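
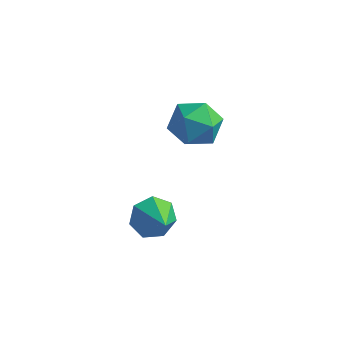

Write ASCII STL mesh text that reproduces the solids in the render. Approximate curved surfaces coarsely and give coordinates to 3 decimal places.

solid 
facet normal 0.316 0.906 -0.280
outer loop
vertex -3.28 3.184 -2.723
vertex -3.68 3.633 -1.722
vertex -2.586 3.232 -1.786
endloop
endfacet
facet normal 0.728 0.397 -0.559
outer loop
vertex -3.28 3.184 -2.723
vertex -2.586 3.232 -1.786
vertex -2.588 2.281 -2.463
endloop
endfacet
facet normal 0.312 -0.035 -0.950
outer loop
vertex -3.28 3.184 -2.723
vertex -2.588 2.281 -2.463
vertex -3.685 2.093 -2.816
endloop
endfacet
facet normal -0.357 0.210 -0.910
outer loop
vertex -3.28 3.184 -2.723
vertex -3.685 2.093 -2.816
vertex -4.359 2.929 -2.359
endloop
endfacet
facet normal -0.355 0.792 -0.497
outer loop
vertex -3.28 3.184 -2.723
vertex -4.359 2.929 -2.359
vertex -3.68 3.633 -1.722
endloop
endfacet
facet normal 1.000 0.014 -0.022
outer loop
vertex -2.588 2.281 -2.463
vertex -2.586 3.232 -1.786
vertex -2.561 2.171 -1.301
endloop
endfacet
facet normal 0.333 0.839 0.430
outer loop
vertex -2.586 3.232 -1.786
vertex -3.68 3.633 -1.722
vertex -3.235 3.007 -0.844
endloop
endfacet
facet normal -0.752 0.654 0.079
outer loop
vertex -3.68 3.633 -1.722
vertex -4.359 2.929 -2.359
vertex -4.332 2.819 -1.197
endloop
endfacet
facet normal -0.755 -0.287 -0.589
outer loop
vertex -4.359 2.929 -2.359
vertex -3.685 2.093 -2.816
vertex -4.334 1.868 -1.874
endloop
endfacet
facet normal 0.327 -0.683 -0.653
outer loop
vertex -3.685 2.093 -2.816
vertex -2.588 2.281 -2.463
vertex -3.24 1.467 -1.938
endloop
endfacet
facet normal 0.357 -0.210 0.910
outer loop
vertex -3.64 1.916 -0.937
vertex -2.561 2.171 -1.301
vertex -3.235 3.007 -0.844
endloop
endfacet
facet normal -0.312 0.035 0.950
outer loop
vertex -3.64 1.916 -0.937
vertex -3.235 3.007 -0.844
vertex -4.332 2.819 -1.197
endloop
endfacet
facet normal -0.728 -0.397 0.559
outer loop
vertex -3.64 1.916 -0.937
vertex -4.332 2.819 -1.197
vertex -4.334 1.868 -1.874
endloop
endfacet
facet normal -0.316 -0.906 0.280
outer loop
vertex -3.64 1.916 -0.937
vertex -4.334 1.868 -1.874
vertex -3.24 1.467 -1.938
endloop
endfacet
facet normal 0.355 -0.792 0.497
outer loop
vertex -3.64 1.916 -0.937
vertex -3.24 1.467 -1.938
vertex -2.561 2.171 -1.301
endloop
endfacet
facet normal 0.755 0.287 0.589
outer loop
vertex -3.235 3.007 -0.844
vertex -2.561 2.171 -1.301
vertex -2.586 3.232 -1.786
endloop
endfacet
facet normal -0.327 0.683 0.653
outer loop
vertex -4.332 2.819 -1.197
vertex -3.235 3.007 -0.844
vertex -3.68 3.633 -1.722
endloop
endfacet
facet normal -1.000 -0.014 0.022
outer loop
vertex -4.334 1.868 -1.874
vertex -4.332 2.819 -1.197
vertex -4.359 2.929 -2.359
endloop
endfacet
facet normal -0.333 -0.839 -0.430
outer loop
vertex -3.24 1.467 -1.938
vertex -4.334 1.868 -1.874
vertex -3.685 2.093 -2.816
endloop
endfacet
facet normal 0.752 -0.654 -0.079
outer loop
vertex -2.561 2.171 -1.301
vertex -3.24 1.467 -1.938
vertex -2.588 2.281 -2.463
endloop
endfacet
facet normal -0.597 0.576 -0.558
outer loop
vertex -2.686 -1.905 -4.306
vertex -3.211 -1.726 -3.559
vertex -2.469 -1.26 -3.872
endloop
endfacet
facet normal 0.946 -0.114 -0.303
outer loop
vertex -2.686 -1.905 -4.306
vertex -2.469 -1.26 -3.872
vertex -2.249 -2.654 -2.661
endloop
endfacet
facet normal -0.597 0.576 -0.558
outer loop
vertex -2.469 -1.26 -3.872
vertex -3.211 -1.726 -3.559
vertex -2.811 -0.966 -3.203
endloop
endfacet
facet normal 0.880 0.383 0.281
outer loop
vertex -2.469 -1.26 -3.872
vertex -2.811 -0.966 -3.203
vertex -2.249 -2.654 -2.661
endloop
endfacet
facet normal -0.597 0.576 -0.558
outer loop
vertex -2.811 -0.966 -3.203
vertex -3.211 -1.726 -3.559
vertex -3.454 -1.244 -2.802
endloop
endfacet
facet normal 0.359 0.392 0.847
outer loop
vertex -2.811 -0.966 -3.203
vertex -3.454 -1.244 -2.802
vertex -2.249 -2.654 -2.661
endloop
endfacet
facet normal -0.597 0.576 -0.558
outer loop
vertex -3.454 -1.244 -2.802
vertex -3.211 -1.726 -3.559
vertex -3.914 -1.885 -2.971
endloop
endfacet
facet normal -0.224 -0.095 0.970
outer loop
vertex -3.454 -1.244 -2.802
vertex -3.914 -1.885 -2.971
vertex -2.249 -2.654 -2.661
endloop
endfacet
facet normal -0.597 0.575 -0.559
outer loop
vertex -3.914 -1.885 -2.971
vertex -3.211 -1.726 -3.559
vertex -3.844 -2.407 -3.583
endloop
endfacet
facet normal -0.432 -0.710 0.556
outer loop
vertex -3.914 -1.885 -2.971
vertex -3.844 -2.407 -3.583
vertex -2.249 -2.654 -2.661
endloop
endfacet
facet normal -0.598 0.576 -0.558
outer loop
vertex -3.844 -2.407 -3.583
vertex -3.211 -1.726 -3.559
vertex -3.298 -2.415 -4.177
endloop
endfacet
facet normal -0.105 -0.991 -0.083
outer loop
vertex -3.844 -2.407 -3.583
vertex -3.298 -2.415 -4.177
vertex -2.249 -2.654 -2.661
endloop
endfacet
facet normal -0.598 0.576 -0.558
outer loop
vertex -3.298 -2.415 -4.177
vertex -3.211 -1.726 -3.559
vertex -2.686 -1.905 -4.306
endloop
endfacet
facet normal 0.507 -0.726 -0.465
outer loop
vertex -3.298 -2.415 -4.177
vertex -2.686 -1.905 -4.306
vertex -2.249 -2.654 -2.661
endloop
endfacet

endsolid


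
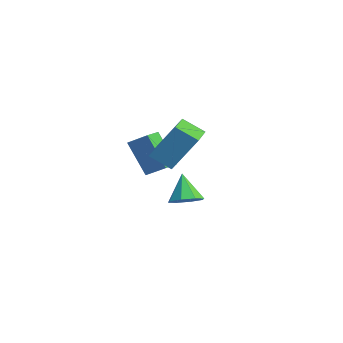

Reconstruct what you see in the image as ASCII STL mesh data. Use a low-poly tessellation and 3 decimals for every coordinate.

solid 
facet normal -0.553 -0.195 0.810
outer loop
vertex -2.526 -2.553 2.624
vertex -3.119 -1.724 2.419
vertex -3.267 -3.249 1.95
endloop
endfacet
facet normal 0.570 -0.798 0.196
outer loop
vertex -2.101 -2.836 0.241
vertex -2.526 -2.553 2.624
vertex -3.267 -3.249 1.95
endloop
endfacet
facet normal -0.553 -0.195 0.810
outer loop
vertex -3.267 -3.249 1.95
vertex -3.119 -1.724 2.419
vertex -3.86 -2.42 1.745
endloop
endfacet
facet normal -0.607 -0.571 -0.552
outer loop
vertex -3.86 -2.42 1.745
vertex -2.101 -2.836 0.241
vertex -3.267 -3.249 1.95
endloop
endfacet
facet normal 0.607 0.571 0.552
outer loop
vertex -2.526 -2.553 2.624
vertex -1.953 -1.311 0.71
vertex -3.119 -1.724 2.419
endloop
endfacet
facet normal 0.570 -0.798 0.196
outer loop
vertex -1.36 -2.14 0.915
vertex -2.526 -2.553 2.624
vertex -2.101 -2.836 0.241
endloop
endfacet
facet normal 0.607 0.571 0.552
outer loop
vertex -1.36 -2.14 0.915
vertex -1.953 -1.311 0.71
vertex -2.526 -2.553 2.624
endloop
endfacet
facet normal -0.570 0.798 -0.196
outer loop
vertex -3.119 -1.724 2.419
vertex -1.953 -1.311 0.71
vertex -3.86 -2.42 1.745
endloop
endfacet
facet normal -0.607 -0.571 -0.552
outer loop
vertex -2.694 -2.007 0.036
vertex -2.101 -2.836 0.241
vertex -3.86 -2.42 1.745
endloop
endfacet
facet normal -0.570 0.798 -0.196
outer loop
vertex -3.86 -2.42 1.745
vertex -1.953 -1.311 0.71
vertex -2.694 -2.007 0.036
endloop
endfacet
facet normal 0.553 0.195 -0.810
outer loop
vertex -2.694 -2.007 0.036
vertex -1.36 -2.14 0.915
vertex -2.101 -2.836 0.241
endloop
endfacet
facet normal 0.553 0.195 -0.810
outer loop
vertex -1.953 -1.311 0.71
vertex -1.36 -2.14 0.915
vertex -2.694 -2.007 0.036
endloop
endfacet
facet normal -0.560 -0.635 0.533
outer loop
vertex 1.68 -3.083 5.081
vertex 0.525 -2.186 4.937
vertex 1.104 -4.12 3.24
endloop
endfacet
facet normal 0.786 -0.611 0.098
outer loop
vertex 1.815 -3.314 2.563
vertex 1.68 -3.083 5.081
vertex 1.104 -4.12 3.24
endloop
endfacet
facet normal -0.560 -0.635 0.533
outer loop
vertex 1.104 -4.12 3.24
vertex 0.525 -2.186 4.937
vertex -0.051 -3.223 3.096
endloop
endfacet
facet normal -0.263 -0.474 -0.840
outer loop
vertex -0.051 -3.223 3.096
vertex 1.815 -3.314 2.563
vertex 1.104 -4.12 3.24
endloop
endfacet
facet normal 0.263 0.474 0.840
outer loop
vertex 1.68 -3.083 5.081
vertex 1.236 -1.38 4.26
vertex 0.525 -2.186 4.937
endloop
endfacet
facet normal 0.786 -0.611 0.098
outer loop
vertex 2.391 -2.277 4.404
vertex 1.68 -3.083 5.081
vertex 1.815 -3.314 2.563
endloop
endfacet
facet normal 0.263 0.474 0.840
outer loop
vertex 2.391 -2.277 4.404
vertex 1.236 -1.38 4.26
vertex 1.68 -3.083 5.081
endloop
endfacet
facet normal -0.786 0.611 -0.098
outer loop
vertex 0.525 -2.186 4.937
vertex 1.236 -1.38 4.26
vertex -0.051 -3.223 3.096
endloop
endfacet
facet normal -0.263 -0.474 -0.840
outer loop
vertex 0.66 -2.417 2.419
vertex 1.815 -3.314 2.563
vertex -0.051 -3.223 3.096
endloop
endfacet
facet normal -0.786 0.611 -0.098
outer loop
vertex -0.051 -3.223 3.096
vertex 1.236 -1.38 4.26
vertex 0.66 -2.417 2.419
endloop
endfacet
facet normal 0.560 0.635 -0.533
outer loop
vertex 0.66 -2.417 2.419
vertex 2.391 -2.277 4.404
vertex 1.815 -3.314 2.563
endloop
endfacet
facet normal 0.560 0.635 -0.533
outer loop
vertex 1.236 -1.38 4.26
vertex 2.391 -2.277 4.404
vertex 0.66 -2.417 2.419
endloop
endfacet
facet normal 0.553 -0.132 -0.823
outer loop
vertex -1.89 -1.11 -1.7
vertex -2.45 -0.579 -2.162
vertex -1.702 -0.448 -1.68
endloop
endfacet
facet normal 0.455 -0.156 0.877
outer loop
vertex -1.89 -1.11 -1.7
vertex -1.702 -0.448 -1.68
vertex -3.37 -0.361 -0.798
endloop
endfacet
facet normal 0.553 -0.131 -0.823
outer loop
vertex -1.702 -0.448 -1.68
vertex -2.45 -0.579 -2.162
vertex -1.953 0.138 -1.942
endloop
endfacet
facet normal 0.422 0.514 0.747
outer loop
vertex -1.702 -0.448 -1.68
vertex -1.953 0.138 -1.942
vertex -3.37 -0.361 -0.798
endloop
endfacet
facet normal 0.554 -0.132 -0.822
outer loop
vertex -1.953 0.138 -1.942
vertex -2.45 -0.579 -2.162
vertex -2.495 0.303 -2.334
endloop
endfacet
facet normal -0.005 0.919 0.394
outer loop
vertex -1.953 0.138 -1.942
vertex -2.495 0.303 -2.334
vertex -3.37 -0.361 -0.798
endloop
endfacet
facet normal 0.554 -0.132 -0.822
outer loop
vertex -2.495 0.303 -2.334
vertex -2.45 -0.579 -2.162
vertex -3.011 -0.049 -2.625
endloop
endfacet
facet normal -0.574 0.819 0.027
outer loop
vertex -2.495 0.303 -2.334
vertex -3.011 -0.049 -2.625
vertex -3.37 -0.361 -0.798
endloop
endfacet
facet normal 0.554 -0.132 -0.822
outer loop
vertex -3.011 -0.049 -2.625
vertex -2.45 -0.579 -2.162
vertex -3.198 -0.711 -2.645
endloop
endfacet
facet normal -0.952 0.273 -0.140
outer loop
vertex -3.011 -0.049 -2.625
vertex -3.198 -0.711 -2.645
vertex -3.37 -0.361 -0.798
endloop
endfacet
facet normal 0.554 -0.132 -0.822
outer loop
vertex -3.198 -0.711 -2.645
vertex -2.45 -0.579 -2.162
vertex -2.948 -1.297 -2.382
endloop
endfacet
facet normal -0.918 -0.396 -0.010
outer loop
vertex -3.198 -0.711 -2.645
vertex -2.948 -1.297 -2.382
vertex -3.37 -0.361 -0.798
endloop
endfacet
facet normal 0.553 -0.132 -0.823
outer loop
vertex -2.948 -1.297 -2.382
vertex -2.45 -0.579 -2.162
vertex -2.406 -1.462 -1.991
endloop
endfacet
facet normal -0.491 -0.801 0.343
outer loop
vertex -2.948 -1.297 -2.382
vertex -2.406 -1.462 -1.991
vertex -3.37 -0.361 -0.798
endloop
endfacet
facet normal 0.554 -0.132 -0.822
outer loop
vertex -2.406 -1.462 -1.991
vertex -2.45 -0.579 -2.162
vertex -1.89 -1.11 -1.7
endloop
endfacet
facet normal 0.078 -0.701 0.709
outer loop
vertex -2.406 -1.462 -1.991
vertex -1.89 -1.11 -1.7
vertex -3.37 -0.361 -0.798
endloop
endfacet

endsolid


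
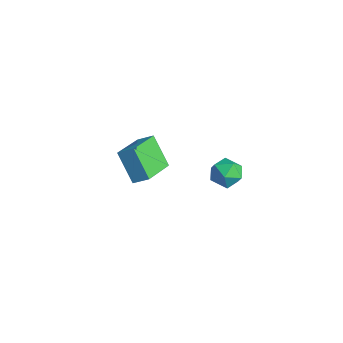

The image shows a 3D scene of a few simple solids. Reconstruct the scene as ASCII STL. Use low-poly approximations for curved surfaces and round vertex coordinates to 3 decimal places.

solid 
facet normal -0.614 -0.115 0.781
outer loop
vertex -1.842 -4.282 -1.604
vertex -3.027 -2.57 -2.284
vertex -2.417 -4.895 -2.146
endloop
endfacet
facet normal 0.541 -0.782 0.311
outer loop
vertex -1.213 -4.67 -3.676
vertex -1.842 -4.282 -1.604
vertex -2.417 -4.895 -2.146
endloop
endfacet
facet normal -0.614 -0.115 0.781
outer loop
vertex -2.417 -4.895 -2.146
vertex -3.027 -2.57 -2.284
vertex -3.602 -3.183 -2.826
endloop
endfacet
facet normal -0.575 -0.613 -0.542
outer loop
vertex -3.602 -3.183 -2.826
vertex -1.213 -4.67 -3.676
vertex -2.417 -4.895 -2.146
endloop
endfacet
facet normal 0.575 0.613 0.542
outer loop
vertex -1.842 -4.282 -1.604
vertex -1.823 -2.345 -3.814
vertex -3.027 -2.57 -2.284
endloop
endfacet
facet normal 0.541 -0.782 0.311
outer loop
vertex -0.638 -4.057 -3.134
vertex -1.842 -4.282 -1.604
vertex -1.213 -4.67 -3.676
endloop
endfacet
facet normal 0.575 0.613 0.542
outer loop
vertex -0.638 -4.057 -3.134
vertex -1.823 -2.345 -3.814
vertex -1.842 -4.282 -1.604
endloop
endfacet
facet normal -0.541 0.782 -0.311
outer loop
vertex -3.027 -2.57 -2.284
vertex -1.823 -2.345 -3.814
vertex -3.602 -3.183 -2.826
endloop
endfacet
facet normal -0.575 -0.613 -0.542
outer loop
vertex -2.398 -2.958 -4.356
vertex -1.213 -4.67 -3.676
vertex -3.602 -3.183 -2.826
endloop
endfacet
facet normal -0.541 0.782 -0.311
outer loop
vertex -3.602 -3.183 -2.826
vertex -1.823 -2.345 -3.814
vertex -2.398 -2.958 -4.356
endloop
endfacet
facet normal 0.614 0.115 -0.781
outer loop
vertex -2.398 -2.958 -4.356
vertex -0.638 -4.057 -3.134
vertex -1.213 -4.67 -3.676
endloop
endfacet
facet normal 0.614 0.115 -0.781
outer loop
vertex -1.823 -2.345 -3.814
vertex -0.638 -4.057 -3.134
vertex -2.398 -2.958 -4.356
endloop
endfacet
facet normal -0.183 0.873 -0.452
outer loop
vertex 3.994 -1.743 -0.354
vertex 3.126 -1.797 -0.107
vertex 3.726 -1.391 0.434
endloop
endfacet
facet normal 0.489 0.846 -0.212
outer loop
vertex 3.994 -1.743 -0.354
vertex 3.726 -1.391 0.434
vertex 4.502 -1.851 0.386
endloop
endfacet
facet normal 0.809 0.285 -0.514
outer loop
vertex 3.994 -1.743 -0.354
vertex 4.502 -1.851 0.386
vertex 4.382 -2.542 -0.186
endloop
endfacet
facet normal 0.335 -0.035 -0.942
outer loop
vertex 3.994 -1.743 -0.354
vertex 4.382 -2.542 -0.186
vertex 3.531 -2.508 -0.49
endloop
endfacet
facet normal -0.277 0.328 -0.903
outer loop
vertex 3.994 -1.743 -0.354
vertex 3.531 -2.508 -0.49
vertex 3.126 -1.797 -0.107
endloop
endfacet
facet normal 0.466 0.735 0.492
outer loop
vertex 4.502 -1.851 0.386
vertex 3.726 -1.391 0.434
vertex 3.949 -1.972 1.09
endloop
endfacet
facet normal -0.620 0.778 0.103
outer loop
vertex 3.726 -1.391 0.434
vertex 3.126 -1.797 -0.107
vertex 3.098 -1.938 0.786
endloop
endfacet
facet normal -0.773 -0.104 -0.625
outer loop
vertex 3.126 -1.797 -0.107
vertex 3.531 -2.508 -0.49
vertex 2.978 -2.629 0.214
endloop
endfacet
facet normal 0.218 -0.693 -0.688
outer loop
vertex 3.531 -2.508 -0.49
vertex 4.382 -2.542 -0.186
vertex 3.754 -3.089 0.166
endloop
endfacet
facet normal 0.985 -0.174 0.003
outer loop
vertex 4.382 -2.542 -0.186
vertex 4.502 -1.851 0.386
vertex 4.354 -2.683 0.707
endloop
endfacet
facet normal -0.335 0.035 0.942
outer loop
vertex 3.486 -2.737 0.954
vertex 3.949 -1.972 1.09
vertex 3.098 -1.938 0.786
endloop
endfacet
facet normal -0.809 -0.285 0.514
outer loop
vertex 3.486 -2.737 0.954
vertex 3.098 -1.938 0.786
vertex 2.978 -2.629 0.214
endloop
endfacet
facet normal -0.489 -0.846 0.212
outer loop
vertex 3.486 -2.737 0.954
vertex 2.978 -2.629 0.214
vertex 3.754 -3.089 0.166
endloop
endfacet
facet normal 0.183 -0.873 0.452
outer loop
vertex 3.486 -2.737 0.954
vertex 3.754 -3.089 0.166
vertex 4.354 -2.683 0.707
endloop
endfacet
facet normal 0.277 -0.328 0.903
outer loop
vertex 3.486 -2.737 0.954
vertex 4.354 -2.683 0.707
vertex 3.949 -1.972 1.09
endloop
endfacet
facet normal -0.218 0.693 0.688
outer loop
vertex 3.098 -1.938 0.786
vertex 3.949 -1.972 1.09
vertex 3.726 -1.391 0.434
endloop
endfacet
facet normal -0.985 0.174 -0.003
outer loop
vertex 2.978 -2.629 0.214
vertex 3.098 -1.938 0.786
vertex 3.126 -1.797 -0.107
endloop
endfacet
facet normal -0.466 -0.735 -0.492
outer loop
vertex 3.754 -3.089 0.166
vertex 2.978 -2.629 0.214
vertex 3.531 -2.508 -0.49
endloop
endfacet
facet normal 0.620 -0.778 -0.103
outer loop
vertex 4.354 -2.683 0.707
vertex 3.754 -3.089 0.166
vertex 4.382 -2.542 -0.186
endloop
endfacet
facet normal 0.773 0.104 0.625
outer loop
vertex 3.949 -1.972 1.09
vertex 4.354 -2.683 0.707
vertex 4.502 -1.851 0.386
endloop
endfacet

endsolid


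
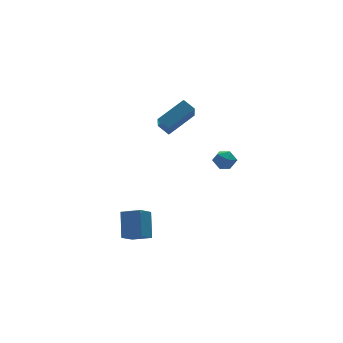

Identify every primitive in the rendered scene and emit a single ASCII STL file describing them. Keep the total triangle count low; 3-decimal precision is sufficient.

solid 
facet normal -0.465 -0.885 -0.028
outer loop
vertex 2.792 -1.912 -1.125
vertex 3.426 -2.235 -1.439
vertex 3.342 -2.215 -0.666
endloop
endfacet
facet normal -0.702 -0.490 0.517
outer loop
vertex 2.792 -1.912 -1.125
vertex 3.342 -2.215 -0.666
vertex 3.008 -1.538 -0.477
endloop
endfacet
facet normal -0.961 0.120 0.251
outer loop
vertex 2.792 -1.912 -1.125
vertex 3.008 -1.538 -0.477
vertex 2.886 -1.139 -1.134
endloop
endfacet
facet normal -0.883 0.102 -0.458
outer loop
vertex 2.792 -1.912 -1.125
vertex 2.886 -1.139 -1.134
vertex 3.144 -1.57 -1.728
endloop
endfacet
facet normal -0.577 -0.519 -0.631
outer loop
vertex 2.792 -1.912 -1.125
vertex 3.144 -1.57 -1.728
vertex 3.426 -2.235 -1.439
endloop
endfacet
facet normal -0.143 -0.331 0.933
outer loop
vertex 3.008 -1.538 -0.477
vertex 3.342 -2.215 -0.666
vertex 3.776 -1.63 -0.392
endloop
endfacet
facet normal 0.239 -0.970 0.051
outer loop
vertex 3.342 -2.215 -0.666
vertex 3.426 -2.235 -1.439
vertex 4.034 -2.061 -0.986
endloop
endfacet
facet normal 0.057 -0.377 -0.924
outer loop
vertex 3.426 -2.235 -1.439
vertex 3.144 -1.57 -1.728
vertex 3.912 -1.662 -1.643
endloop
endfacet
facet normal -0.438 0.627 -0.645
outer loop
vertex 3.144 -1.57 -1.728
vertex 2.886 -1.139 -1.134
vertex 3.578 -0.985 -1.454
endloop
endfacet
facet normal -0.563 0.656 0.503
outer loop
vertex 2.886 -1.139 -1.134
vertex 3.008 -1.538 -0.477
vertex 3.494 -0.965 -0.681
endloop
endfacet
facet normal 0.883 -0.102 0.458
outer loop
vertex 4.128 -1.288 -0.995
vertex 3.776 -1.63 -0.392
vertex 4.034 -2.061 -0.986
endloop
endfacet
facet normal 0.961 -0.120 -0.251
outer loop
vertex 4.128 -1.288 -0.995
vertex 4.034 -2.061 -0.986
vertex 3.912 -1.662 -1.643
endloop
endfacet
facet normal 0.702 0.490 -0.517
outer loop
vertex 4.128 -1.288 -0.995
vertex 3.912 -1.662 -1.643
vertex 3.578 -0.985 -1.454
endloop
endfacet
facet normal 0.465 0.885 0.028
outer loop
vertex 4.128 -1.288 -0.995
vertex 3.578 -0.985 -1.454
vertex 3.494 -0.965 -0.681
endloop
endfacet
facet normal 0.577 0.519 0.631
outer loop
vertex 4.128 -1.288 -0.995
vertex 3.494 -0.965 -0.681
vertex 3.776 -1.63 -0.392
endloop
endfacet
facet normal 0.438 -0.627 0.645
outer loop
vertex 4.034 -2.061 -0.986
vertex 3.776 -1.63 -0.392
vertex 3.342 -2.215 -0.666
endloop
endfacet
facet normal 0.563 -0.656 -0.503
outer loop
vertex 3.912 -1.662 -1.643
vertex 4.034 -2.061 -0.986
vertex 3.426 -2.235 -1.439
endloop
endfacet
facet normal 0.143 0.331 -0.933
outer loop
vertex 3.578 -0.985 -1.454
vertex 3.912 -1.662 -1.643
vertex 3.144 -1.57 -1.728
endloop
endfacet
facet normal -0.239 0.970 -0.051
outer loop
vertex 3.494 -0.965 -0.681
vertex 3.578 -0.985 -1.454
vertex 2.886 -1.139 -1.134
endloop
endfacet
facet normal -0.057 0.377 0.924
outer loop
vertex 3.776 -1.63 -0.392
vertex 3.494 -0.965 -0.681
vertex 3.008 -1.538 -0.477
endloop
endfacet
facet normal -0.880 -0.087 -0.468
outer loop
vertex -0.447 -1.869 3.022
vertex -0.749 -1.139 3.455
vertex 0.106 -0.918 1.806
endloop
endfacet
facet normal 0.335 -0.810 -0.481
outer loop
vertex 1.909 -0.741 2.765
vertex -0.447 -1.869 3.022
vertex 0.106 -0.918 1.806
endloop
endfacet
facet normal -0.880 -0.087 -0.468
outer loop
vertex 0.106 -0.918 1.806
vertex -0.749 -1.139 3.455
vertex -0.196 -0.189 2.238
endloop
endfacet
facet normal 0.338 0.579 -0.742
outer loop
vertex -0.196 -0.189 2.238
vertex 1.909 -0.741 2.765
vertex 0.106 -0.918 1.806
endloop
endfacet
facet normal -0.338 -0.580 0.742
outer loop
vertex -0.447 -1.869 3.022
vertex 1.054 -0.962 4.414
vertex -0.749 -1.139 3.455
endloop
endfacet
facet normal 0.336 -0.810 -0.480
outer loop
vertex 1.356 -1.691 3.982
vertex -0.447 -1.869 3.022
vertex 1.909 -0.741 2.765
endloop
endfacet
facet normal -0.338 -0.579 0.742
outer loop
vertex 1.356 -1.691 3.982
vertex 1.054 -0.962 4.414
vertex -0.447 -1.869 3.022
endloop
endfacet
facet normal -0.335 0.811 0.480
outer loop
vertex -0.749 -1.139 3.455
vertex 1.054 -0.962 4.414
vertex -0.196 -0.189 2.238
endloop
endfacet
facet normal 0.338 0.580 -0.742
outer loop
vertex 1.607 -0.011 3.198
vertex 1.909 -0.741 2.765
vertex -0.196 -0.189 2.238
endloop
endfacet
facet normal -0.336 0.810 0.481
outer loop
vertex -0.196 -0.189 2.238
vertex 1.054 -0.962 4.414
vertex 1.607 -0.011 3.198
endloop
endfacet
facet normal 0.880 0.087 0.467
outer loop
vertex 1.607 -0.011 3.198
vertex 1.356 -1.691 3.982
vertex 1.909 -0.741 2.765
endloop
endfacet
facet normal 0.879 0.087 0.468
outer loop
vertex 1.054 -0.962 4.414
vertex 1.356 -1.691 3.982
vertex 1.607 -0.011 3.198
endloop
endfacet
facet normal -0.604 0.719 -0.344
outer loop
vertex -3.513 -1.719 -3.101
vertex -2.602 -1.304 -3.834
vertex -4.077 -2.828 -4.429
endloop
endfacet
facet normal -0.734 -0.334 0.591
outer loop
vertex -3.298 -3.756 -3.986
vertex -3.513 -1.719 -3.101
vertex -4.077 -2.828 -4.429
endloop
endfacet
facet normal -0.604 0.719 -0.344
outer loop
vertex -4.077 -2.828 -4.429
vertex -2.602 -1.304 -3.834
vertex -3.167 -2.414 -5.162
endloop
endfacet
facet normal -0.311 -0.609 -0.730
outer loop
vertex -3.167 -2.414 -5.162
vertex -3.298 -3.756 -3.986
vertex -4.077 -2.828 -4.429
endloop
endfacet
facet normal 0.310 0.609 0.730
outer loop
vertex -3.513 -1.719 -3.101
vertex -1.823 -2.232 -3.391
vertex -2.602 -1.304 -3.834
endloop
endfacet
facet normal -0.734 -0.334 0.592
outer loop
vertex -2.733 -2.646 -2.658
vertex -3.513 -1.719 -3.101
vertex -3.298 -3.756 -3.986
endloop
endfacet
facet normal 0.310 0.610 0.729
outer loop
vertex -2.733 -2.646 -2.658
vertex -1.823 -2.232 -3.391
vertex -3.513 -1.719 -3.101
endloop
endfacet
facet normal 0.734 0.334 -0.591
outer loop
vertex -2.602 -1.304 -3.834
vertex -1.823 -2.232 -3.391
vertex -3.167 -2.414 -5.162
endloop
endfacet
facet normal -0.310 -0.609 -0.730
outer loop
vertex -2.387 -3.341 -4.719
vertex -3.298 -3.756 -3.986
vertex -3.167 -2.414 -5.162
endloop
endfacet
facet normal 0.734 0.335 -0.591
outer loop
vertex -3.167 -2.414 -5.162
vertex -1.823 -2.232 -3.391
vertex -2.387 -3.341 -4.719
endloop
endfacet
facet normal 0.604 -0.719 0.344
outer loop
vertex -2.387 -3.341 -4.719
vertex -2.733 -2.646 -2.658
vertex -3.298 -3.756 -3.986
endloop
endfacet
facet normal 0.604 -0.719 0.344
outer loop
vertex -1.823 -2.232 -3.391
vertex -2.733 -2.646 -2.658
vertex -2.387 -3.341 -4.719
endloop
endfacet

endsolid


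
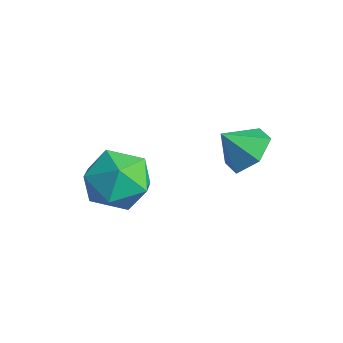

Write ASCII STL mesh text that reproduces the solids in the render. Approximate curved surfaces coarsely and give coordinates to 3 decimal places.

solid 
facet normal 0.340 0.611 -0.715
outer loop
vertex 3.439 1.56 2.254
vertex 3.045 1.073 1.65
vertex 2.621 1.738 2.017
endloop
endfacet
facet normal -0.210 0.282 0.936
outer loop
vertex 3.439 1.56 2.254
vertex 2.621 1.738 2.017
vertex 2.675 0.407 2.43
endloop
endfacet
facet normal 0.340 0.611 -0.714
outer loop
vertex 2.621 1.738 2.017
vertex 3.045 1.073 1.65
vertex 2.228 1.251 1.413
endloop
endfacet
facet normal -0.872 0.113 0.477
outer loop
vertex 2.621 1.738 2.017
vertex 2.228 1.251 1.413
vertex 2.675 0.407 2.43
endloop
endfacet
facet normal 0.340 0.610 -0.716
outer loop
vertex 2.228 1.251 1.413
vertex 3.045 1.073 1.65
vertex 2.652 0.585 1.047
endloop
endfacet
facet normal -0.855 -0.516 -0.052
outer loop
vertex 2.228 1.251 1.413
vertex 2.652 0.585 1.047
vertex 2.675 0.407 2.43
endloop
endfacet
facet normal 0.339 0.611 -0.715
outer loop
vertex 2.652 0.585 1.047
vertex 3.045 1.073 1.65
vertex 3.47 0.408 1.284
endloop
endfacet
facet normal -0.176 -0.977 -0.123
outer loop
vertex 2.652 0.585 1.047
vertex 3.47 0.408 1.284
vertex 2.675 0.407 2.43
endloop
endfacet
facet normal 0.341 0.611 -0.714
outer loop
vertex 3.47 0.408 1.284
vertex 3.045 1.073 1.65
vertex 3.863 0.895 1.888
endloop
endfacet
facet normal 0.485 -0.808 0.336
outer loop
vertex 3.47 0.408 1.284
vertex 3.863 0.895 1.888
vertex 2.675 0.407 2.43
endloop
endfacet
facet normal 0.341 0.611 -0.715
outer loop
vertex 3.863 0.895 1.888
vertex 3.045 1.073 1.65
vertex 3.439 1.56 2.254
endloop
endfacet
facet normal 0.468 -0.178 0.866
outer loop
vertex 3.863 0.895 1.888
vertex 3.439 1.56 2.254
vertex 2.675 0.407 2.43
endloop
endfacet
facet normal -0.898 0.224 -0.379
outer loop
vertex 0.564 -1.755 -0.618
vertex 0.07 -2.34 0.207
vertex 0.285 -1.244 0.345
endloop
endfacet
facet normal -0.427 0.742 -0.517
outer loop
vertex 0.564 -1.755 -0.618
vertex 0.285 -1.244 0.345
vertex 1.272 -1.019 -0.147
endloop
endfacet
facet normal 0.115 0.455 -0.883
outer loop
vertex 0.564 -1.755 -0.618
vertex 1.272 -1.019 -0.147
vertex 1.667 -1.975 -0.588
endloop
endfacet
facet normal -0.022 -0.241 -0.970
outer loop
vertex 0.564 -1.755 -0.618
vertex 1.667 -1.975 -0.588
vertex 0.924 -2.792 -0.369
endloop
endfacet
facet normal -0.647 -0.383 -0.659
outer loop
vertex 0.564 -1.755 -0.618
vertex 0.924 -2.792 -0.369
vertex 0.07 -2.34 0.207
endloop
endfacet
facet normal -0.171 0.980 0.105
outer loop
vertex 1.272 -1.019 -0.147
vertex 0.285 -1.244 0.345
vertex 1.216 -1.148 0.969
endloop
endfacet
facet normal -0.934 0.142 0.329
outer loop
vertex 0.285 -1.244 0.345
vertex 0.07 -2.34 0.207
vertex 0.473 -1.965 1.188
endloop
endfacet
facet normal -0.528 -0.840 -0.124
outer loop
vertex 0.07 -2.34 0.207
vertex 0.924 -2.792 -0.369
vertex 0.868 -2.921 0.747
endloop
endfacet
facet normal 0.484 -0.609 -0.629
outer loop
vertex 0.924 -2.792 -0.369
vertex 1.667 -1.975 -0.588
vertex 1.855 -2.696 0.255
endloop
endfacet
facet normal 0.705 0.516 -0.487
outer loop
vertex 1.667 -1.975 -0.588
vertex 1.272 -1.019 -0.147
vertex 2.07 -1.6 0.393
endloop
endfacet
facet normal 0.022 0.241 0.970
outer loop
vertex 1.576 -2.185 1.218
vertex 1.216 -1.148 0.969
vertex 0.473 -1.965 1.188
endloop
endfacet
facet normal -0.115 -0.455 0.883
outer loop
vertex 1.576 -2.185 1.218
vertex 0.473 -1.965 1.188
vertex 0.868 -2.921 0.747
endloop
endfacet
facet normal 0.427 -0.742 0.517
outer loop
vertex 1.576 -2.185 1.218
vertex 0.868 -2.921 0.747
vertex 1.855 -2.696 0.255
endloop
endfacet
facet normal 0.898 -0.224 0.379
outer loop
vertex 1.576 -2.185 1.218
vertex 1.855 -2.696 0.255
vertex 2.07 -1.6 0.393
endloop
endfacet
facet normal 0.647 0.383 0.659
outer loop
vertex 1.576 -2.185 1.218
vertex 2.07 -1.6 0.393
vertex 1.216 -1.148 0.969
endloop
endfacet
facet normal -0.484 0.609 0.629
outer loop
vertex 0.473 -1.965 1.188
vertex 1.216 -1.148 0.969
vertex 0.285 -1.244 0.345
endloop
endfacet
facet normal -0.705 -0.516 0.487
outer loop
vertex 0.868 -2.921 0.747
vertex 0.473 -1.965 1.188
vertex 0.07 -2.34 0.207
endloop
endfacet
facet normal 0.171 -0.980 -0.105
outer loop
vertex 1.855 -2.696 0.255
vertex 0.868 -2.921 0.747
vertex 0.924 -2.792 -0.369
endloop
endfacet
facet normal 0.934 -0.142 -0.329
outer loop
vertex 2.07 -1.6 0.393
vertex 1.855 -2.696 0.255
vertex 1.667 -1.975 -0.588
endloop
endfacet
facet normal 0.528 0.840 0.124
outer loop
vertex 1.216 -1.148 0.969
vertex 2.07 -1.6 0.393
vertex 1.272 -1.019 -0.147
endloop
endfacet

endsolid


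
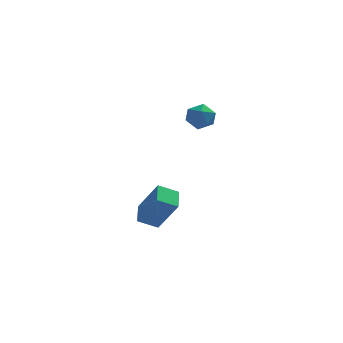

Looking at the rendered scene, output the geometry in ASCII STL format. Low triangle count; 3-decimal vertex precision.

solid 
facet normal -0.862 0.464 0.203
outer loop
vertex -1.333 -0.089 3.34
vertex -1.239 -0.25 4.107
vertex -0.95 0.419 3.806
endloop
endfacet
facet normal -0.547 0.751 -0.369
outer loop
vertex -1.333 -0.089 3.34
vertex -0.95 0.419 3.806
vertex -0.676 0.263 3.083
endloop
endfacet
facet normal -0.461 0.236 -0.856
outer loop
vertex -1.333 -0.089 3.34
vertex -0.676 0.263 3.083
vertex -0.796 -0.502 2.937
endloop
endfacet
facet normal -0.723 -0.370 -0.584
outer loop
vertex -1.333 -0.089 3.34
vertex -0.796 -0.502 2.937
vertex -1.144 -0.82 3.569
endloop
endfacet
facet normal -0.971 -0.229 0.071
outer loop
vertex -1.333 -0.089 3.34
vertex -1.144 -0.82 3.569
vertex -1.239 -0.25 4.107
endloop
endfacet
facet normal 0.100 0.980 -0.174
outer loop
vertex -0.676 0.263 3.083
vertex -0.95 0.419 3.806
vertex -0.176 0.32 3.691
endloop
endfacet
facet normal -0.409 0.515 0.753
outer loop
vertex -0.95 0.419 3.806
vertex -1.239 -0.25 4.107
vertex -0.524 0.002 4.323
endloop
endfacet
facet normal -0.586 -0.606 0.538
outer loop
vertex -1.239 -0.25 4.107
vertex -1.144 -0.82 3.569
vertex -0.644 -0.763 4.177
endloop
endfacet
facet normal -0.184 -0.834 -0.521
outer loop
vertex -1.144 -0.82 3.569
vertex -0.796 -0.502 2.937
vertex -0.37 -0.919 3.454
endloop
endfacet
facet normal 0.239 0.146 -0.960
outer loop
vertex -0.796 -0.502 2.937
vertex -0.676 0.263 3.083
vertex -0.081 -0.25 3.153
endloop
endfacet
facet normal 0.723 0.370 0.584
outer loop
vertex 0.013 -0.411 3.92
vertex -0.176 0.32 3.691
vertex -0.524 0.002 4.323
endloop
endfacet
facet normal 0.461 -0.236 0.856
outer loop
vertex 0.013 -0.411 3.92
vertex -0.524 0.002 4.323
vertex -0.644 -0.763 4.177
endloop
endfacet
facet normal 0.547 -0.751 0.369
outer loop
vertex 0.013 -0.411 3.92
vertex -0.644 -0.763 4.177
vertex -0.37 -0.919 3.454
endloop
endfacet
facet normal 0.862 -0.464 -0.203
outer loop
vertex 0.013 -0.411 3.92
vertex -0.37 -0.919 3.454
vertex -0.081 -0.25 3.153
endloop
endfacet
facet normal 0.971 0.229 -0.071
outer loop
vertex 0.013 -0.411 3.92
vertex -0.081 -0.25 3.153
vertex -0.176 0.32 3.691
endloop
endfacet
facet normal 0.184 0.834 0.521
outer loop
vertex -0.524 0.002 4.323
vertex -0.176 0.32 3.691
vertex -0.95 0.419 3.806
endloop
endfacet
facet normal -0.239 -0.146 0.960
outer loop
vertex -0.644 -0.763 4.177
vertex -0.524 0.002 4.323
vertex -1.239 -0.25 4.107
endloop
endfacet
facet normal -0.100 -0.980 0.174
outer loop
vertex -0.37 -0.919 3.454
vertex -0.644 -0.763 4.177
vertex -1.144 -0.82 3.569
endloop
endfacet
facet normal 0.409 -0.515 -0.753
outer loop
vertex -0.081 -0.25 3.153
vertex -0.37 -0.919 3.454
vertex -0.796 -0.502 2.937
endloop
endfacet
facet normal 0.586 0.606 -0.538
outer loop
vertex -0.176 0.32 3.691
vertex -0.081 -0.25 3.153
vertex -0.676 0.263 3.083
endloop
endfacet
facet normal -0.467 0.276 -0.840
outer loop
vertex -3.517 0.364 -2.466
vertex -2.554 0.481 -2.963
vertex -3.561 -0.801 -2.824
endloop
endfacet
facet normal -0.884 -0.107 0.456
outer loop
vertex -2.646 -1.341 -1.177
vertex -3.517 0.364 -2.466
vertex -3.561 -0.801 -2.824
endloop
endfacet
facet normal -0.467 0.276 -0.840
outer loop
vertex -3.561 -0.801 -2.824
vertex -2.554 0.481 -2.963
vertex -2.598 -0.685 -3.321
endloop
endfacet
facet normal -0.036 -0.955 -0.293
outer loop
vertex -2.598 -0.685 -3.321
vertex -2.646 -1.341 -1.177
vertex -3.561 -0.801 -2.824
endloop
endfacet
facet normal 0.035 0.955 0.294
outer loop
vertex -3.517 0.364 -2.466
vertex -1.639 -0.059 -1.316
vertex -2.554 0.481 -2.963
endloop
endfacet
facet normal -0.884 -0.107 0.456
outer loop
vertex -2.602 -0.175 -0.819
vertex -3.517 0.364 -2.466
vertex -2.646 -1.341 -1.177
endloop
endfacet
facet normal 0.036 0.956 0.293
outer loop
vertex -2.602 -0.175 -0.819
vertex -1.639 -0.059 -1.316
vertex -3.517 0.364 -2.466
endloop
endfacet
facet normal 0.884 0.107 -0.456
outer loop
vertex -2.554 0.481 -2.963
vertex -1.639 -0.059 -1.316
vertex -2.598 -0.685 -3.321
endloop
endfacet
facet normal -0.035 -0.955 -0.293
outer loop
vertex -1.683 -1.224 -1.674
vertex -2.646 -1.341 -1.177
vertex -2.598 -0.685 -3.321
endloop
endfacet
facet normal 0.884 0.107 -0.456
outer loop
vertex -2.598 -0.685 -3.321
vertex -1.639 -0.059 -1.316
vertex -1.683 -1.224 -1.674
endloop
endfacet
facet normal 0.467 -0.276 0.840
outer loop
vertex -1.683 -1.224 -1.674
vertex -2.602 -0.175 -0.819
vertex -2.646 -1.341 -1.177
endloop
endfacet
facet normal 0.467 -0.276 0.840
outer loop
vertex -1.639 -0.059 -1.316
vertex -2.602 -0.175 -0.819
vertex -1.683 -1.224 -1.674
endloop
endfacet

endsolid


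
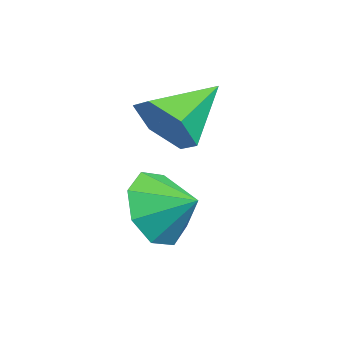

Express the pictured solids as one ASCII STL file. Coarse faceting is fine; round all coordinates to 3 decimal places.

solid 
facet normal -0.548 -0.734 -0.402
outer loop
vertex -0.06 -3.812 -0.13
vertex -0.876 -3.566 0.533
vertex -0.573 -3.251 -0.455
endloop
endfacet
facet normal 0.784 0.523 -0.335
outer loop
vertex -0.06 -3.812 -0.13
vertex -0.573 -3.251 -0.455
vertex -0.284 -2.774 0.967
endloop
endfacet
facet normal -0.549 -0.733 -0.402
outer loop
vertex -0.573 -3.251 -0.455
vertex -0.876 -3.566 0.533
vertex -1.263 -2.874 -0.201
endloop
endfacet
facet normal 0.342 0.868 -0.361
outer loop
vertex -0.573 -3.251 -0.455
vertex -1.263 -2.874 -0.201
vertex -0.284 -2.774 0.967
endloop
endfacet
facet normal -0.548 -0.733 -0.403
outer loop
vertex -1.263 -2.874 -0.201
vertex -0.876 -3.566 0.533
vertex -1.727 -2.903 0.483
endloop
endfacet
facet normal -0.084 0.996 -0.015
outer loop
vertex -1.263 -2.874 -0.201
vertex -1.727 -2.903 0.483
vertex -0.284 -2.774 0.967
endloop
endfacet
facet normal -0.548 -0.734 -0.402
outer loop
vertex -1.727 -2.903 0.483
vertex -0.876 -3.566 0.533
vertex -1.692 -3.32 1.196
endloop
endfacet
facet normal -0.242 0.832 0.499
outer loop
vertex -1.727 -2.903 0.483
vertex -1.692 -3.32 1.196
vertex -0.284 -2.774 0.967
endloop
endfacet
facet normal -0.548 -0.733 -0.402
outer loop
vertex -1.692 -3.32 1.196
vertex -0.876 -3.566 0.533
vertex -1.179 -3.881 1.52
endloop
endfacet
facet normal -0.040 0.472 0.881
outer loop
vertex -1.692 -3.32 1.196
vertex -1.179 -3.881 1.52
vertex -0.284 -2.774 0.967
endloop
endfacet
facet normal -0.549 -0.733 -0.402
outer loop
vertex -1.179 -3.881 1.52
vertex -0.876 -3.566 0.533
vertex -0.489 -4.258 1.266
endloop
endfacet
facet normal 0.403 0.127 0.906
outer loop
vertex -1.179 -3.881 1.52
vertex -0.489 -4.258 1.266
vertex -0.284 -2.774 0.967
endloop
endfacet
facet normal -0.548 -0.733 -0.403
outer loop
vertex -0.489 -4.258 1.266
vertex -0.876 -3.566 0.533
vertex -0.025 -4.229 0.583
endloop
endfacet
facet normal 0.827 -0.001 0.562
outer loop
vertex -0.489 -4.258 1.266
vertex -0.025 -4.229 0.583
vertex -0.284 -2.774 0.967
endloop
endfacet
facet normal -0.548 -0.734 -0.402
outer loop
vertex -0.025 -4.229 0.583
vertex -0.876 -3.566 0.533
vertex -0.06 -3.812 -0.13
endloop
endfacet
facet normal 0.986 0.163 0.047
outer loop
vertex -0.025 -4.229 0.583
vertex -0.06 -3.812 -0.13
vertex -0.284 -2.774 0.967
endloop
endfacet
facet normal 0.442 -0.746 -0.497
outer loop
vertex -1.988 -2.9 2.689
vertex -2.849 -3.145 2.291
vertex -2.267 -2.499 1.839
endloop
endfacet
facet normal 0.582 0.793 0.183
outer loop
vertex -1.988 -2.9 2.689
vertex -2.267 -2.499 1.839
vertex -3.651 -1.795 3.189
endloop
endfacet
facet normal 0.444 -0.747 -0.496
outer loop
vertex -2.267 -2.499 1.839
vertex -2.849 -3.145 2.291
vertex -3.127 -2.745 1.44
endloop
endfacet
facet normal -0.026 0.875 -0.483
outer loop
vertex -2.267 -2.499 1.839
vertex -3.127 -2.745 1.44
vertex -3.651 -1.795 3.189
endloop
endfacet
facet normal 0.443 -0.747 -0.496
outer loop
vertex -3.127 -2.745 1.44
vertex -2.849 -3.145 2.291
vertex -3.71 -3.391 1.892
endloop
endfacet
facet normal -0.796 0.399 -0.455
outer loop
vertex -3.127 -2.745 1.44
vertex -3.71 -3.391 1.892
vertex -3.651 -1.795 3.189
endloop
endfacet
facet normal 0.443 -0.746 -0.497
outer loop
vertex -3.71 -3.391 1.892
vertex -2.849 -3.145 2.291
vertex -3.432 -3.792 2.742
endloop
endfacet
facet normal -0.958 -0.158 0.239
outer loop
vertex -3.71 -3.391 1.892
vertex -3.432 -3.792 2.742
vertex -3.651 -1.795 3.189
endloop
endfacet
facet normal 0.443 -0.746 -0.497
outer loop
vertex -3.432 -3.792 2.742
vertex -2.849 -3.145 2.291
vertex -2.571 -3.546 3.141
endloop
endfacet
facet normal -0.351 -0.241 0.905
outer loop
vertex -3.432 -3.792 2.742
vertex -2.571 -3.546 3.141
vertex -3.651 -1.795 3.189
endloop
endfacet
facet normal 0.442 -0.747 -0.497
outer loop
vertex -2.571 -3.546 3.141
vertex -2.849 -3.145 2.291
vertex -1.988 -2.9 2.689
endloop
endfacet
facet normal 0.420 0.235 0.877
outer loop
vertex -2.571 -3.546 3.141
vertex -1.988 -2.9 2.689
vertex -3.651 -1.795 3.189
endloop
endfacet

endsolid


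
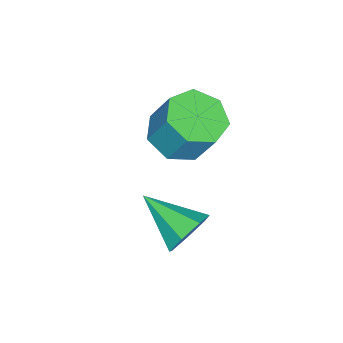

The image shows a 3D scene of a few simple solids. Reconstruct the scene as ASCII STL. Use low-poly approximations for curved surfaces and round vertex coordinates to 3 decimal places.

solid 
facet normal 0.170 0.898 -0.405
outer loop
vertex 2.859 1.949 1.803
vertex 2.154 1.842 1.27
vertex 2.186 2.203 2.083
endloop
endfacet
facet normal 0.358 -0.077 0.930
outer loop
vertex 2.859 1.949 1.803
vertex 2.186 2.203 2.083
vertex 1.826 0.118 2.05
endloop
endfacet
facet normal 0.171 0.898 -0.405
outer loop
vertex 2.186 2.203 2.083
vertex 2.154 1.842 1.27
vertex 1.489 2.186 1.752
endloop
endfacet
facet normal -0.429 0.060 0.901
outer loop
vertex 2.186 2.203 2.083
vertex 1.489 2.186 1.752
vertex 1.826 0.118 2.05
endloop
endfacet
facet normal 0.171 0.898 -0.406
outer loop
vertex 1.489 2.186 1.752
vertex 2.154 1.842 1.27
vertex 1.292 1.91 1.058
endloop
endfacet
facet normal -0.944 -0.109 0.311
outer loop
vertex 1.489 2.186 1.752
vertex 1.292 1.91 1.058
vertex 1.826 0.118 2.05
endloop
endfacet
facet normal 0.171 0.897 -0.407
outer loop
vertex 1.292 1.91 1.058
vertex 2.154 1.842 1.27
vertex 1.744 1.582 0.524
endloop
endfacet
facet normal -0.797 -0.456 -0.395
outer loop
vertex 1.292 1.91 1.058
vertex 1.744 1.582 0.524
vertex 1.826 0.118 2.05
endloop
endfacet
facet normal 0.170 0.898 -0.406
outer loop
vertex 1.744 1.582 0.524
vertex 2.154 1.842 1.27
vertex 2.505 1.451 0.552
endloop
endfacet
facet normal -0.099 -0.721 -0.686
outer loop
vertex 1.744 1.582 0.524
vertex 2.505 1.451 0.552
vertex 1.826 0.118 2.05
endloop
endfacet
facet normal 0.170 0.898 -0.406
outer loop
vertex 2.505 1.451 0.552
vertex 2.154 1.842 1.27
vertex 3.001 1.614 1.121
endloop
endfacet
facet normal 0.624 -0.703 -0.342
outer loop
vertex 2.505 1.451 0.552
vertex 3.001 1.614 1.121
vertex 1.826 0.118 2.05
endloop
endfacet
facet normal 0.170 0.898 -0.406
outer loop
vertex 3.001 1.614 1.121
vertex 2.154 1.842 1.27
vertex 2.859 1.949 1.803
endloop
endfacet
facet normal 0.828 -0.416 0.377
outer loop
vertex 3.001 1.614 1.121
vertex 2.859 1.949 1.803
vertex 1.826 0.118 2.05
endloop
endfacet
facet normal -0.091 -0.464 -0.881
outer loop
vertex -0.008 -0.007 2.093
vertex -1.055 -0.182 2.293
vertex -0.595 0.663 1.801
endloop
endfacet
facet normal 0.774 0.524 -0.355
outer loop
vertex -0.008 -0.007 2.093
vertex -0.595 0.663 1.801
vertex 0.141 0.758 3.547
endloop
endfacet
facet normal 0.774 0.525 -0.355
outer loop
vertex 0.141 0.758 3.547
vertex -0.595 0.663 1.801
vertex -0.446 1.427 3.256
endloop
endfacet
facet normal 0.091 0.463 0.882
outer loop
vertex 0.141 0.758 3.547
vertex -0.446 1.427 3.256
vertex -0.905 0.582 3.747
endloop
endfacet
facet normal -0.091 -0.464 -0.881
outer loop
vertex -0.595 0.663 1.801
vertex -1.055 -0.182 2.293
vertex -1.529 0.696 1.88
endloop
endfacet
facet normal -0.008 0.886 -0.464
outer loop
vertex -0.595 0.663 1.801
vertex -1.529 0.696 1.88
vertex -0.446 1.427 3.256
endloop
endfacet
facet normal -0.007 0.885 -0.465
outer loop
vertex -0.446 1.427 3.256
vertex -1.529 0.696 1.88
vertex -1.379 1.461 3.334
endloop
endfacet
facet normal 0.091 0.463 0.882
outer loop
vertex -0.446 1.427 3.256
vertex -1.379 1.461 3.334
vertex -0.905 0.582 3.747
endloop
endfacet
facet normal -0.090 -0.463 -0.882
outer loop
vertex -1.529 0.696 1.88
vertex -1.055 -0.182 2.293
vertex -2.105 0.068 2.269
endloop
endfacet
facet normal -0.783 0.580 -0.224
outer loop
vertex -1.529 0.696 1.88
vertex -2.105 0.068 2.269
vertex -1.379 1.461 3.334
endloop
endfacet
facet normal -0.783 0.580 -0.225
outer loop
vertex -1.379 1.461 3.334
vertex -2.105 0.068 2.269
vertex -1.956 0.833 3.724
endloop
endfacet
facet normal 0.091 0.463 0.881
outer loop
vertex -1.379 1.461 3.334
vertex -1.956 0.833 3.724
vertex -0.905 0.582 3.747
endloop
endfacet
facet normal -0.090 -0.463 -0.882
outer loop
vertex -2.105 0.068 2.269
vertex -1.055 -0.182 2.293
vertex -1.891 -0.749 2.676
endloop
endfacet
facet normal -0.969 -0.162 0.184
outer loop
vertex -2.105 0.068 2.269
vertex -1.891 -0.749 2.676
vertex -1.956 0.833 3.724
endloop
endfacet
facet normal -0.969 -0.163 0.185
outer loop
vertex -1.956 0.833 3.724
vertex -1.891 -0.749 2.676
vertex -1.741 0.016 4.131
endloop
endfacet
facet normal 0.091 0.463 0.882
outer loop
vertex -1.956 0.833 3.724
vertex -1.741 0.016 4.131
vertex -0.905 0.582 3.747
endloop
endfacet
facet normal -0.090 -0.463 -0.882
outer loop
vertex -1.891 -0.749 2.676
vertex -1.055 -0.182 2.293
vertex -1.047 -1.139 2.795
endloop
endfacet
facet normal -0.426 -0.782 0.455
outer loop
vertex -1.891 -0.749 2.676
vertex -1.047 -1.139 2.795
vertex -1.741 0.016 4.131
endloop
endfacet
facet normal -0.425 -0.782 0.455
outer loop
vertex -1.741 0.016 4.131
vertex -1.047 -1.139 2.795
vertex -0.897 -0.374 4.249
endloop
endfacet
facet normal 0.091 0.464 0.881
outer loop
vertex -1.741 0.016 4.131
vertex -0.897 -0.374 4.249
vertex -0.905 0.582 3.747
endloop
endfacet
facet normal -0.091 -0.463 -0.882
outer loop
vertex -1.047 -1.139 2.795
vertex -1.055 -0.182 2.293
vertex -0.209 -0.809 2.535
endloop
endfacet
facet normal 0.439 -0.813 0.383
outer loop
vertex -1.047 -1.139 2.795
vertex -0.209 -0.809 2.535
vertex -0.897 -0.374 4.249
endloop
endfacet
facet normal 0.438 -0.813 0.382
outer loop
vertex -0.897 -0.374 4.249
vertex -0.209 -0.809 2.535
vertex -0.059 -0.044 3.99
endloop
endfacet
facet normal 0.090 0.464 0.881
outer loop
vertex -0.897 -0.374 4.249
vertex -0.059 -0.044 3.99
vertex -0.905 0.582 3.747
endloop
endfacet
facet normal -0.091 -0.463 -0.882
outer loop
vertex -0.209 -0.809 2.535
vertex -1.055 -0.182 2.293
vertex -0.008 -0.007 2.093
endloop
endfacet
facet normal 0.973 -0.232 0.022
outer loop
vertex -0.209 -0.809 2.535
vertex -0.008 -0.007 2.093
vertex -0.059 -0.044 3.99
endloop
endfacet
facet normal 0.973 -0.231 0.022
outer loop
vertex -0.059 -0.044 3.99
vertex -0.008 -0.007 2.093
vertex 0.141 0.758 3.547
endloop
endfacet
facet normal 0.090 0.464 0.881
outer loop
vertex -0.059 -0.044 3.99
vertex 0.141 0.758 3.547
vertex -0.905 0.582 3.747
endloop
endfacet

endsolid


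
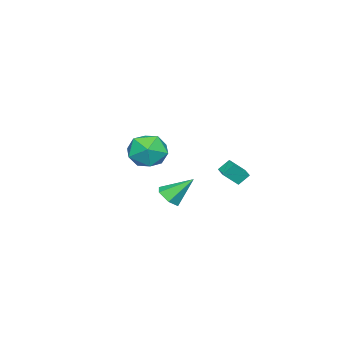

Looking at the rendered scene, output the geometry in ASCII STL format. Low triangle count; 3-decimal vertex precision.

solid 
facet normal 0.324 -0.639 -0.697
outer loop
vertex 4.481 3.71 -1.187
vertex 3.822 3.353 -1.166
vertex 3.925 3.923 -1.641
endloop
endfacet
facet normal 0.430 0.897 -0.106
outer loop
vertex 4.481 3.71 -1.187
vertex 3.925 3.923 -1.641
vertex 3.278 4.427 0.006
endloop
endfacet
facet normal 0.323 -0.640 -0.698
outer loop
vertex 3.925 3.923 -1.641
vertex 3.822 3.353 -1.166
vertex 3.265 3.567 -1.62
endloop
endfacet
facet normal -0.442 0.794 -0.417
outer loop
vertex 3.925 3.923 -1.641
vertex 3.265 3.567 -1.62
vertex 3.278 4.427 0.006
endloop
endfacet
facet normal 0.324 -0.639 -0.698
outer loop
vertex 3.265 3.567 -1.62
vertex 3.822 3.353 -1.166
vertex 3.163 2.996 -1.145
endloop
endfacet
facet normal -0.990 0.127 -0.059
outer loop
vertex 3.265 3.567 -1.62
vertex 3.163 2.996 -1.145
vertex 3.278 4.427 0.006
endloop
endfacet
facet normal 0.324 -0.640 -0.697
outer loop
vertex 3.163 2.996 -1.145
vertex 3.822 3.353 -1.166
vertex 3.719 2.782 -0.69
endloop
endfacet
facet normal -0.665 -0.435 0.607
outer loop
vertex 3.163 2.996 -1.145
vertex 3.719 2.782 -0.69
vertex 3.278 4.427 0.006
endloop
endfacet
facet normal 0.324 -0.640 -0.697
outer loop
vertex 3.719 2.782 -0.69
vertex 3.822 3.353 -1.166
vertex 4.379 3.139 -0.711
endloop
endfacet
facet normal 0.209 -0.333 0.919
outer loop
vertex 3.719 2.782 -0.69
vertex 4.379 3.139 -0.711
vertex 3.278 4.427 0.006
endloop
endfacet
facet normal 0.324 -0.639 -0.697
outer loop
vertex 4.379 3.139 -0.711
vertex 3.822 3.353 -1.166
vertex 4.481 3.71 -1.187
endloop
endfacet
facet normal 0.757 0.334 0.562
outer loop
vertex 4.379 3.139 -0.711
vertex 4.481 3.71 -1.187
vertex 3.278 4.427 0.006
endloop
endfacet
facet normal -0.438 0.535 0.722
outer loop
vertex -3.267 3.091 -1.299
vertex -2.653 3.648 -1.339
vertex -3.88 3.706 -2.127
endloop
endfacet
facet normal -0.739 -0.672 0.048
outer loop
vertex -3.507 3.252 -2.741
vertex -3.267 3.091 -1.299
vertex -3.88 3.706 -2.127
endloop
endfacet
facet normal -0.439 0.534 0.722
outer loop
vertex -3.88 3.706 -2.127
vertex -2.653 3.648 -1.339
vertex -3.266 4.264 -2.167
endloop
endfacet
facet normal -0.511 0.513 -0.690
outer loop
vertex -3.266 4.264 -2.167
vertex -3.507 3.252 -2.741
vertex -3.88 3.706 -2.127
endloop
endfacet
facet normal 0.511 -0.513 0.690
outer loop
vertex -3.267 3.091 -1.299
vertex -2.28 3.194 -1.953
vertex -2.653 3.648 -1.339
endloop
endfacet
facet normal -0.740 -0.671 0.048
outer loop
vertex -2.894 2.636 -1.913
vertex -3.267 3.091 -1.299
vertex -3.507 3.252 -2.741
endloop
endfacet
facet normal 0.511 -0.513 0.690
outer loop
vertex -2.894 2.636 -1.913
vertex -2.28 3.194 -1.953
vertex -3.267 3.091 -1.299
endloop
endfacet
facet normal 0.739 0.672 -0.048
outer loop
vertex -2.653 3.648 -1.339
vertex -2.28 3.194 -1.953
vertex -3.266 4.264 -2.167
endloop
endfacet
facet normal -0.510 0.513 -0.690
outer loop
vertex -2.893 3.809 -2.781
vertex -3.507 3.252 -2.741
vertex -3.266 4.264 -2.167
endloop
endfacet
facet normal 0.739 0.672 -0.049
outer loop
vertex -3.266 4.264 -2.167
vertex -2.28 3.194 -1.953
vertex -2.893 3.809 -2.781
endloop
endfacet
facet normal 0.438 -0.535 -0.722
outer loop
vertex -2.893 3.809 -2.781
vertex -2.894 2.636 -1.913
vertex -3.507 3.252 -2.741
endloop
endfacet
facet normal 0.439 -0.535 -0.722
outer loop
vertex -2.28 3.194 -1.953
vertex -2.894 2.636 -1.913
vertex -2.893 3.809 -2.781
endloop
endfacet
facet normal -0.868 0.196 -0.457
outer loop
vertex 0.283 1.069 -0.644
vertex -0.169 0.011 -0.24
vertex -0.293 1.023 0.43
endloop
endfacet
facet normal -0.543 0.800 -0.257
outer loop
vertex 0.283 1.069 -0.644
vertex -0.293 1.023 0.43
vertex 0.728 1.679 0.314
endloop
endfacet
facet normal 0.099 0.818 -0.567
outer loop
vertex 0.283 1.069 -0.644
vertex 0.728 1.679 0.314
vertex 1.483 1.073 -0.428
endloop
endfacet
facet normal 0.172 0.226 -0.959
outer loop
vertex 0.283 1.069 -0.644
vertex 1.483 1.073 -0.428
vertex 0.929 0.042 -0.77
endloop
endfacet
facet normal -0.426 -0.158 -0.891
outer loop
vertex 0.283 1.069 -0.644
vertex 0.929 0.042 -0.77
vertex -0.169 0.011 -0.24
endloop
endfacet
facet normal -0.446 0.774 0.450
outer loop
vertex 0.728 1.679 0.314
vertex -0.293 1.023 0.43
vertex 0.551 0.998 1.31
endloop
endfacet
facet normal -0.971 -0.202 0.126
outer loop
vertex -0.293 1.023 0.43
vertex -0.169 0.011 -0.24
vertex -0.003 -0.033 0.968
endloop
endfacet
facet normal -0.256 -0.776 -0.576
outer loop
vertex -0.169 0.011 -0.24
vertex 0.929 0.042 -0.77
vertex 0.752 -0.639 0.226
endloop
endfacet
facet normal 0.711 -0.154 -0.686
outer loop
vertex 0.929 0.042 -0.77
vertex 1.483 1.073 -0.428
vertex 1.773 0.017 0.11
endloop
endfacet
facet normal 0.593 0.803 -0.052
outer loop
vertex 1.483 1.073 -0.428
vertex 0.728 1.679 0.314
vertex 1.649 1.029 0.78
endloop
endfacet
facet normal -0.172 -0.226 0.959
outer loop
vertex 1.197 -0.029 1.184
vertex 0.551 0.998 1.31
vertex -0.003 -0.033 0.968
endloop
endfacet
facet normal -0.099 -0.818 0.567
outer loop
vertex 1.197 -0.029 1.184
vertex -0.003 -0.033 0.968
vertex 0.752 -0.639 0.226
endloop
endfacet
facet normal 0.543 -0.800 0.257
outer loop
vertex 1.197 -0.029 1.184
vertex 0.752 -0.639 0.226
vertex 1.773 0.017 0.11
endloop
endfacet
facet normal 0.868 -0.196 0.457
outer loop
vertex 1.197 -0.029 1.184
vertex 1.773 0.017 0.11
vertex 1.649 1.029 0.78
endloop
endfacet
facet normal 0.426 0.158 0.891
outer loop
vertex 1.197 -0.029 1.184
vertex 1.649 1.029 0.78
vertex 0.551 0.998 1.31
endloop
endfacet
facet normal -0.711 0.154 0.686
outer loop
vertex -0.003 -0.033 0.968
vertex 0.551 0.998 1.31
vertex -0.293 1.023 0.43
endloop
endfacet
facet normal -0.593 -0.803 0.052
outer loop
vertex 0.752 -0.639 0.226
vertex -0.003 -0.033 0.968
vertex -0.169 0.011 -0.24
endloop
endfacet
facet normal 0.446 -0.774 -0.450
outer loop
vertex 1.773 0.017 0.11
vertex 0.752 -0.639 0.226
vertex 0.929 0.042 -0.77
endloop
endfacet
facet normal 0.971 0.202 -0.126
outer loop
vertex 1.649 1.029 0.78
vertex 1.773 0.017 0.11
vertex 1.483 1.073 -0.428
endloop
endfacet
facet normal 0.256 0.776 0.576
outer loop
vertex 0.551 0.998 1.31
vertex 1.649 1.029 0.78
vertex 0.728 1.679 0.314
endloop
endfacet

endsolid


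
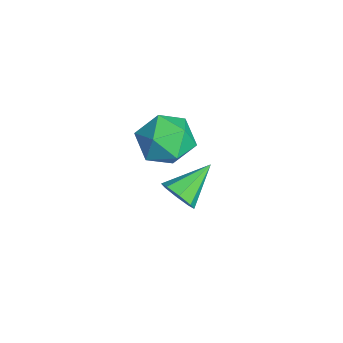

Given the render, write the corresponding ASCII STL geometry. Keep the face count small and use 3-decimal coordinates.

solid 
facet normal 0.269 -0.044 0.962
outer loop
vertex 3.32 -0.813 2.06
vertex 2.512 -1.604 2.25
vertex 3.568 -1.925 1.94
endloop
endfacet
facet normal 0.826 0.125 0.549
outer loop
vertex 3.32 -0.813 2.06
vertex 3.568 -1.925 1.94
vertex 3.96 -1.166 1.177
endloop
endfacet
facet normal 0.664 0.722 0.193
outer loop
vertex 3.32 -0.813 2.06
vertex 3.96 -1.166 1.177
vertex 3.147 -0.375 1.015
endloop
endfacet
facet normal 0.007 0.923 0.386
outer loop
vertex 3.32 -0.813 2.06
vertex 3.147 -0.375 1.015
vertex 2.252 -0.645 1.678
endloop
endfacet
facet normal -0.237 0.449 0.861
outer loop
vertex 3.32 -0.813 2.06
vertex 2.252 -0.645 1.678
vertex 2.512 -1.604 2.25
endloop
endfacet
facet normal 0.914 -0.399 0.073
outer loop
vertex 3.96 -1.166 1.177
vertex 3.568 -1.925 1.94
vertex 3.548 -2.175 0.822
endloop
endfacet
facet normal 0.013 -0.672 0.741
outer loop
vertex 3.568 -1.925 1.94
vertex 2.512 -1.604 2.25
vertex 2.653 -2.445 1.485
endloop
endfacet
facet normal -0.806 0.126 0.578
outer loop
vertex 2.512 -1.604 2.25
vertex 2.252 -0.645 1.678
vertex 1.84 -1.654 1.323
endloop
endfacet
facet normal -0.411 0.891 -0.192
outer loop
vertex 2.252 -0.645 1.678
vertex 3.147 -0.375 1.015
vertex 2.232 -0.895 0.56
endloop
endfacet
facet normal 0.652 0.567 -0.503
outer loop
vertex 3.147 -0.375 1.015
vertex 3.96 -1.166 1.177
vertex 3.288 -1.216 0.25
endloop
endfacet
facet normal -0.007 -0.923 -0.386
outer loop
vertex 2.48 -2.007 0.44
vertex 3.548 -2.175 0.822
vertex 2.653 -2.445 1.485
endloop
endfacet
facet normal -0.664 -0.722 -0.193
outer loop
vertex 2.48 -2.007 0.44
vertex 2.653 -2.445 1.485
vertex 1.84 -1.654 1.323
endloop
endfacet
facet normal -0.826 -0.125 -0.549
outer loop
vertex 2.48 -2.007 0.44
vertex 1.84 -1.654 1.323
vertex 2.232 -0.895 0.56
endloop
endfacet
facet normal -0.269 0.044 -0.962
outer loop
vertex 2.48 -2.007 0.44
vertex 2.232 -0.895 0.56
vertex 3.288 -1.216 0.25
endloop
endfacet
facet normal 0.237 -0.449 -0.861
outer loop
vertex 2.48 -2.007 0.44
vertex 3.288 -1.216 0.25
vertex 3.548 -2.175 0.822
endloop
endfacet
facet normal 0.411 -0.891 0.192
outer loop
vertex 2.653 -2.445 1.485
vertex 3.548 -2.175 0.822
vertex 3.568 -1.925 1.94
endloop
endfacet
facet normal -0.652 -0.567 0.503
outer loop
vertex 1.84 -1.654 1.323
vertex 2.653 -2.445 1.485
vertex 2.512 -1.604 2.25
endloop
endfacet
facet normal -0.914 0.399 -0.073
outer loop
vertex 2.232 -0.895 0.56
vertex 1.84 -1.654 1.323
vertex 2.252 -0.645 1.678
endloop
endfacet
facet normal -0.013 0.672 -0.741
outer loop
vertex 3.288 -1.216 0.25
vertex 2.232 -0.895 0.56
vertex 3.147 -0.375 1.015
endloop
endfacet
facet normal 0.806 -0.126 -0.578
outer loop
vertex 3.548 -2.175 0.822
vertex 3.288 -1.216 0.25
vertex 3.96 -1.166 1.177
endloop
endfacet
facet normal 0.482 -0.738 -0.473
outer loop
vertex 2.581 -0.367 -3.237
vertex 2.147 -0.893 -2.858
vertex 2.08 -0.505 -3.532
endloop
endfacet
facet normal 0.055 0.866 -0.498
outer loop
vertex 2.581 -0.367 -3.237
vertex 2.08 -0.505 -3.532
vertex 1.293 0.413 -2.022
endloop
endfacet
facet normal 0.483 -0.737 -0.472
outer loop
vertex 2.08 -0.505 -3.532
vertex 2.147 -0.893 -2.858
vertex 1.619 -0.871 -3.432
endloop
endfacet
facet normal -0.565 0.541 -0.623
outer loop
vertex 2.08 -0.505 -3.532
vertex 1.619 -0.871 -3.432
vertex 1.293 0.413 -2.022
endloop
endfacet
facet normal 0.482 -0.738 -0.472
outer loop
vertex 1.619 -0.871 -3.432
vertex 2.147 -0.893 -2.858
vertex 1.467 -1.249 -2.996
endloop
endfacet
facet normal -0.958 0.063 -0.279
outer loop
vertex 1.619 -0.871 -3.432
vertex 1.467 -1.249 -2.996
vertex 1.293 0.413 -2.022
endloop
endfacet
facet normal 0.482 -0.738 -0.472
outer loop
vertex 1.467 -1.249 -2.996
vertex 2.147 -0.893 -2.858
vertex 1.713 -1.419 -2.479
endloop
endfacet
facet normal -0.898 -0.289 0.332
outer loop
vertex 1.467 -1.249 -2.996
vertex 1.713 -1.419 -2.479
vertex 1.293 0.413 -2.022
endloop
endfacet
facet normal 0.482 -0.738 -0.472
outer loop
vertex 1.713 -1.419 -2.479
vertex 2.147 -0.893 -2.858
vertex 2.213 -1.281 -2.184
endloop
endfacet
facet normal -0.419 -0.309 0.854
outer loop
vertex 1.713 -1.419 -2.479
vertex 2.213 -1.281 -2.184
vertex 1.293 0.413 -2.022
endloop
endfacet
facet normal 0.482 -0.738 -0.472
outer loop
vertex 2.213 -1.281 -2.184
vertex 2.147 -0.893 -2.858
vertex 2.675 -0.915 -2.284
endloop
endfacet
facet normal 0.200 0.015 0.980
outer loop
vertex 2.213 -1.281 -2.184
vertex 2.675 -0.915 -2.284
vertex 1.293 0.413 -2.022
endloop
endfacet
facet normal 0.482 -0.738 -0.472
outer loop
vertex 2.675 -0.915 -2.284
vertex 2.147 -0.893 -2.858
vertex 2.827 -0.537 -2.72
endloop
endfacet
facet normal 0.594 0.493 0.635
outer loop
vertex 2.675 -0.915 -2.284
vertex 2.827 -0.537 -2.72
vertex 1.293 0.413 -2.022
endloop
endfacet
facet normal 0.482 -0.738 -0.472
outer loop
vertex 2.827 -0.537 -2.72
vertex 2.147 -0.893 -2.858
vertex 2.581 -0.367 -3.237
endloop
endfacet
facet normal 0.534 0.845 0.024
outer loop
vertex 2.827 -0.537 -2.72
vertex 2.581 -0.367 -3.237
vertex 1.293 0.413 -2.022
endloop
endfacet

endsolid


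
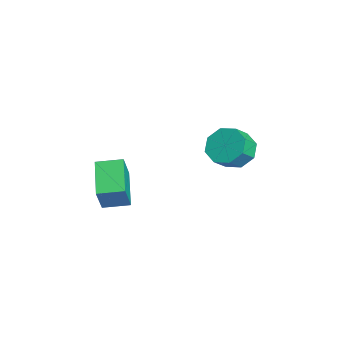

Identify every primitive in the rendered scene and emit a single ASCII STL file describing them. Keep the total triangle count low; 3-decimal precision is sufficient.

solid 
facet normal -0.507 0.568 -0.648
outer loop
vertex 1.807 3.97 -2.709
vertex 1.009 3.902 -2.144
vertex 1.769 4.518 -2.199
endloop
endfacet
facet normal 0.861 0.378 -0.342
outer loop
vertex 1.807 3.97 -2.709
vertex 1.769 4.518 -2.199
vertex 2.329 3.385 -2.041
endloop
endfacet
facet normal 0.861 0.378 -0.342
outer loop
vertex 2.329 3.385 -2.041
vertex 1.769 4.518 -2.199
vertex 2.291 3.933 -1.531
endloop
endfacet
facet normal 0.507 -0.568 0.648
outer loop
vertex 2.329 3.385 -2.041
vertex 2.291 3.933 -1.531
vertex 1.531 3.318 -1.476
endloop
endfacet
facet normal -0.507 0.568 -0.649
outer loop
vertex 1.769 4.518 -2.199
vertex 1.009 3.902 -2.144
vertex 1.286 4.706 -1.657
endloop
endfacet
facet normal 0.573 0.784 0.239
outer loop
vertex 1.769 4.518 -2.199
vertex 1.286 4.706 -1.657
vertex 2.291 3.933 -1.531
endloop
endfacet
facet normal 0.573 0.784 0.239
outer loop
vertex 2.291 3.933 -1.531
vertex 1.286 4.706 -1.657
vertex 1.808 4.121 -0.989
endloop
endfacet
facet normal 0.507 -0.568 0.649
outer loop
vertex 2.291 3.933 -1.531
vertex 1.808 4.121 -0.989
vertex 1.531 3.318 -1.476
endloop
endfacet
facet normal -0.507 0.568 -0.648
outer loop
vertex 1.286 4.706 -1.657
vertex 1.009 3.902 -2.144
vertex 0.641 4.423 -1.4
endloop
endfacet
facet normal -0.050 0.732 0.680
outer loop
vertex 1.286 4.706 -1.657
vertex 0.641 4.423 -1.4
vertex 1.808 4.121 -0.989
endloop
endfacet
facet normal -0.050 0.732 0.680
outer loop
vertex 1.808 4.121 -0.989
vertex 0.641 4.423 -1.4
vertex 1.162 3.838 -0.732
endloop
endfacet
facet normal 0.507 -0.568 0.648
outer loop
vertex 1.808 4.121 -0.989
vertex 1.162 3.838 -0.732
vertex 1.531 3.318 -1.476
endloop
endfacet
facet normal -0.507 0.568 -0.648
outer loop
vertex 0.641 4.423 -1.4
vertex 1.009 3.902 -2.144
vertex 0.211 3.835 -1.579
endloop
endfacet
facet normal -0.644 0.251 0.722
outer loop
vertex 0.641 4.423 -1.4
vertex 0.211 3.835 -1.579
vertex 1.162 3.838 -0.732
endloop
endfacet
facet normal -0.644 0.250 0.723
outer loop
vertex 1.162 3.838 -0.732
vertex 0.211 3.835 -1.579
vertex 0.733 3.25 -0.911
endloop
endfacet
facet normal 0.507 -0.568 0.648
outer loop
vertex 1.162 3.838 -0.732
vertex 0.733 3.25 -0.911
vertex 1.531 3.318 -1.476
endloop
endfacet
facet normal -0.507 0.568 -0.648
outer loop
vertex 0.211 3.835 -1.579
vertex 1.009 3.902 -2.144
vertex 0.249 3.287 -2.089
endloop
endfacet
facet normal -0.861 -0.378 0.342
outer loop
vertex 0.211 3.835 -1.579
vertex 0.249 3.287 -2.089
vertex 0.733 3.25 -0.911
endloop
endfacet
facet normal -0.861 -0.378 0.342
outer loop
vertex 0.733 3.25 -0.911
vertex 0.249 3.287 -2.089
vertex 0.771 2.702 -1.421
endloop
endfacet
facet normal 0.507 -0.568 0.648
outer loop
vertex 0.733 3.25 -0.911
vertex 0.771 2.702 -1.421
vertex 1.531 3.318 -1.476
endloop
endfacet
facet normal -0.507 0.568 -0.649
outer loop
vertex 0.249 3.287 -2.089
vertex 1.009 3.902 -2.144
vertex 0.732 3.099 -2.631
endloop
endfacet
facet normal -0.573 -0.784 -0.239
outer loop
vertex 0.249 3.287 -2.089
vertex 0.732 3.099 -2.631
vertex 0.771 2.702 -1.421
endloop
endfacet
facet normal -0.573 -0.784 -0.239
outer loop
vertex 0.771 2.702 -1.421
vertex 0.732 3.099 -2.631
vertex 1.254 2.514 -1.963
endloop
endfacet
facet normal 0.507 -0.568 0.649
outer loop
vertex 0.771 2.702 -1.421
vertex 1.254 2.514 -1.963
vertex 1.531 3.318 -1.476
endloop
endfacet
facet normal -0.507 0.568 -0.648
outer loop
vertex 0.732 3.099 -2.631
vertex 1.009 3.902 -2.144
vertex 1.378 3.382 -2.888
endloop
endfacet
facet normal 0.050 -0.732 -0.680
outer loop
vertex 0.732 3.099 -2.631
vertex 1.378 3.382 -2.888
vertex 1.254 2.514 -1.963
endloop
endfacet
facet normal 0.050 -0.732 -0.680
outer loop
vertex 1.254 2.514 -1.963
vertex 1.378 3.382 -2.888
vertex 1.899 2.797 -2.22
endloop
endfacet
facet normal 0.507 -0.568 0.648
outer loop
vertex 1.254 2.514 -1.963
vertex 1.899 2.797 -2.22
vertex 1.531 3.318 -1.476
endloop
endfacet
facet normal -0.507 0.568 -0.648
outer loop
vertex 1.378 3.382 -2.888
vertex 1.009 3.902 -2.144
vertex 1.807 3.97 -2.709
endloop
endfacet
facet normal 0.645 -0.251 -0.722
outer loop
vertex 1.378 3.382 -2.888
vertex 1.807 3.97 -2.709
vertex 1.899 2.797 -2.22
endloop
endfacet
facet normal 0.644 -0.251 -0.723
outer loop
vertex 1.899 2.797 -2.22
vertex 1.807 3.97 -2.709
vertex 2.329 3.385 -2.041
endloop
endfacet
facet normal 0.507 -0.568 0.648
outer loop
vertex 1.899 2.797 -2.22
vertex 2.329 3.385 -2.041
vertex 1.531 3.318 -1.476
endloop
endfacet
facet normal -0.888 0.069 0.455
outer loop
vertex 1.552 -2.119 -1.991
vertex 1.732 -0.945 -1.817
vertex 0.908 -1.827 -3.291
endloop
endfacet
facet normal -0.150 -0.978 -0.145
outer loop
vertex 2.568 -1.955 -4.143
vertex 1.552 -2.119 -1.991
vertex 0.908 -1.827 -3.291
endloop
endfacet
facet normal -0.888 0.069 0.455
outer loop
vertex 0.908 -1.827 -3.291
vertex 1.732 -0.945 -1.817
vertex 1.088 -0.653 -3.117
endloop
endfacet
facet normal -0.436 0.197 -0.878
outer loop
vertex 1.088 -0.653 -3.117
vertex 2.568 -1.955 -4.143
vertex 0.908 -1.827 -3.291
endloop
endfacet
facet normal 0.436 -0.197 0.878
outer loop
vertex 1.552 -2.119 -1.991
vertex 3.392 -1.073 -2.669
vertex 1.732 -0.945 -1.817
endloop
endfacet
facet normal -0.150 -0.978 -0.145
outer loop
vertex 3.212 -2.247 -2.843
vertex 1.552 -2.119 -1.991
vertex 2.568 -1.955 -4.143
endloop
endfacet
facet normal 0.436 -0.197 0.878
outer loop
vertex 3.212 -2.247 -2.843
vertex 3.392 -1.073 -2.669
vertex 1.552 -2.119 -1.991
endloop
endfacet
facet normal 0.150 0.978 0.145
outer loop
vertex 1.732 -0.945 -1.817
vertex 3.392 -1.073 -2.669
vertex 1.088 -0.653 -3.117
endloop
endfacet
facet normal -0.436 0.197 -0.878
outer loop
vertex 2.748 -0.781 -3.969
vertex 2.568 -1.955 -4.143
vertex 1.088 -0.653 -3.117
endloop
endfacet
facet normal 0.150 0.978 0.145
outer loop
vertex 1.088 -0.653 -3.117
vertex 3.392 -1.073 -2.669
vertex 2.748 -0.781 -3.969
endloop
endfacet
facet normal 0.888 -0.069 -0.455
outer loop
vertex 2.748 -0.781 -3.969
vertex 3.212 -2.247 -2.843
vertex 2.568 -1.955 -4.143
endloop
endfacet
facet normal 0.888 -0.069 -0.455
outer loop
vertex 3.392 -1.073 -2.669
vertex 3.212 -2.247 -2.843
vertex 2.748 -0.781 -3.969
endloop
endfacet

endsolid


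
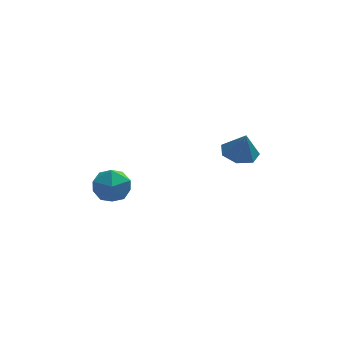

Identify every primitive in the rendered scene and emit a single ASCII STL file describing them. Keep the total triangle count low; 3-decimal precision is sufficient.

solid 
facet normal -0.176 0.203 -0.963
outer loop
vertex 3.655 -2.541 0.198
vertex 2.754 -2.486 0.374
vertex 3.385 -1.817 0.4
endloop
endfacet
facet normal 0.877 0.205 0.435
outer loop
vertex 3.655 -2.541 0.198
vertex 3.385 -1.817 0.4
vertex 2.986 -2.754 1.646
endloop
endfacet
facet normal -0.175 0.203 -0.963
outer loop
vertex 3.385 -1.817 0.4
vertex 2.754 -2.486 0.374
vertex 2.64 -1.597 0.582
endloop
endfacet
facet normal 0.357 0.688 0.632
outer loop
vertex 3.385 -1.817 0.4
vertex 2.64 -1.597 0.582
vertex 2.986 -2.754 1.646
endloop
endfacet
facet normal -0.176 0.203 -0.963
outer loop
vertex 2.64 -1.597 0.582
vertex 2.754 -2.486 0.374
vertex 1.98 -2.046 0.608
endloop
endfacet
facet normal -0.359 0.571 0.738
outer loop
vertex 2.64 -1.597 0.582
vertex 1.98 -2.046 0.608
vertex 2.986 -2.754 1.646
endloop
endfacet
facet normal -0.176 0.202 -0.963
outer loop
vertex 1.98 -2.046 0.608
vertex 2.754 -2.486 0.374
vertex 1.903 -2.827 0.458
endloop
endfacet
facet normal -0.736 -0.057 0.675
outer loop
vertex 1.98 -2.046 0.608
vertex 1.903 -2.827 0.458
vertex 2.986 -2.754 1.646
endloop
endfacet
facet normal -0.176 0.202 -0.963
outer loop
vertex 1.903 -2.827 0.458
vertex 2.754 -2.486 0.374
vertex 2.467 -3.35 0.245
endloop
endfacet
facet normal -0.487 -0.724 0.488
outer loop
vertex 1.903 -2.827 0.458
vertex 2.467 -3.35 0.245
vertex 2.986 -2.754 1.646
endloop
endfacet
facet normal -0.176 0.202 -0.963
outer loop
vertex 2.467 -3.35 0.245
vertex 2.754 -2.486 0.374
vertex 3.246 -3.223 0.129
endloop
endfacet
facet normal 0.199 -0.926 0.320
outer loop
vertex 2.467 -3.35 0.245
vertex 3.246 -3.223 0.129
vertex 2.986 -2.754 1.646
endloop
endfacet
facet normal -0.176 0.203 -0.963
outer loop
vertex 3.246 -3.223 0.129
vertex 2.754 -2.486 0.374
vertex 3.655 -2.541 0.198
endloop
endfacet
facet normal 0.805 -0.513 0.297
outer loop
vertex 3.246 -3.223 0.129
vertex 3.655 -2.541 0.198
vertex 2.986 -2.754 1.646
endloop
endfacet
facet normal -0.950 -0.268 -0.157
outer loop
vertex -3.854 -1.986 -2.059
vertex -3.587 -2.997 -1.948
vertex -3.884 -2.436 -1.109
endloop
endfacet
facet normal -0.915 0.376 0.149
outer loop
vertex -3.854 -1.986 -2.059
vertex -3.884 -2.436 -1.109
vertex -3.502 -1.463 -1.217
endloop
endfacet
facet normal -0.531 0.801 -0.276
outer loop
vertex -3.854 -1.986 -2.059
vertex -3.502 -1.463 -1.217
vertex -2.969 -1.421 -2.122
endloop
endfacet
facet normal -0.329 0.421 -0.845
outer loop
vertex -3.854 -1.986 -2.059
vertex -2.969 -1.421 -2.122
vertex -3.022 -2.37 -2.574
endloop
endfacet
facet normal -0.589 -0.240 -0.772
outer loop
vertex -3.854 -1.986 -2.059
vertex -3.022 -2.37 -2.574
vertex -3.587 -2.997 -1.948
endloop
endfacet
facet normal -0.564 0.307 0.767
outer loop
vertex -3.502 -1.463 -1.217
vertex -3.884 -2.436 -1.109
vertex -3.018 -2.15 -0.586
endloop
endfacet
facet normal -0.622 -0.734 0.271
outer loop
vertex -3.884 -2.436 -1.109
vertex -3.587 -2.997 -1.948
vertex -3.071 -3.099 -1.038
endloop
endfacet
facet normal -0.036 -0.690 -0.723
outer loop
vertex -3.587 -2.997 -1.948
vertex -3.022 -2.37 -2.574
vertex -2.538 -3.057 -1.943
endloop
endfacet
facet normal 0.383 0.380 -0.842
outer loop
vertex -3.022 -2.37 -2.574
vertex -2.969 -1.421 -2.122
vertex -2.156 -2.084 -2.051
endloop
endfacet
facet normal 0.057 0.995 0.079
outer loop
vertex -2.969 -1.421 -2.122
vertex -3.502 -1.463 -1.217
vertex -2.453 -1.523 -1.212
endloop
endfacet
facet normal 0.329 -0.421 0.845
outer loop
vertex -2.186 -2.534 -1.101
vertex -3.018 -2.15 -0.586
vertex -3.071 -3.099 -1.038
endloop
endfacet
facet normal 0.531 -0.801 0.276
outer loop
vertex -2.186 -2.534 -1.101
vertex -3.071 -3.099 -1.038
vertex -2.538 -3.057 -1.943
endloop
endfacet
facet normal 0.915 -0.376 -0.149
outer loop
vertex -2.186 -2.534 -1.101
vertex -2.538 -3.057 -1.943
vertex -2.156 -2.084 -2.051
endloop
endfacet
facet normal 0.950 0.268 0.157
outer loop
vertex -2.186 -2.534 -1.101
vertex -2.156 -2.084 -2.051
vertex -2.453 -1.523 -1.212
endloop
endfacet
facet normal 0.589 0.240 0.772
outer loop
vertex -2.186 -2.534 -1.101
vertex -2.453 -1.523 -1.212
vertex -3.018 -2.15 -0.586
endloop
endfacet
facet normal -0.383 -0.380 0.842
outer loop
vertex -3.071 -3.099 -1.038
vertex -3.018 -2.15 -0.586
vertex -3.884 -2.436 -1.109
endloop
endfacet
facet normal -0.057 -0.995 -0.079
outer loop
vertex -2.538 -3.057 -1.943
vertex -3.071 -3.099 -1.038
vertex -3.587 -2.997 -1.948
endloop
endfacet
facet normal 0.564 -0.307 -0.767
outer loop
vertex -2.156 -2.084 -2.051
vertex -2.538 -3.057 -1.943
vertex -3.022 -2.37 -2.574
endloop
endfacet
facet normal 0.622 0.734 -0.271
outer loop
vertex -2.453 -1.523 -1.212
vertex -2.156 -2.084 -2.051
vertex -2.969 -1.421 -2.122
endloop
endfacet
facet normal 0.036 0.690 0.723
outer loop
vertex -3.018 -2.15 -0.586
vertex -2.453 -1.523 -1.212
vertex -3.502 -1.463 -1.217
endloop
endfacet

endsolid


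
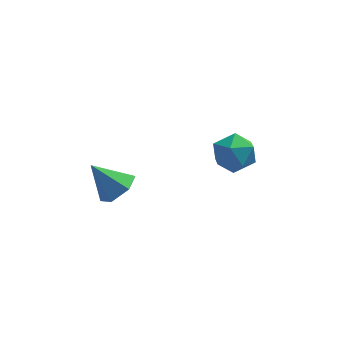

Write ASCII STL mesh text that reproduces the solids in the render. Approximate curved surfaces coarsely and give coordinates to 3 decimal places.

solid 
facet normal -0.459 0.699 0.548
outer loop
vertex 2.823 4.991 -0.812
vertex 2.128 4.106 -0.266
vertex 3.226 4.435 0.234
endloop
endfacet
facet normal 0.209 0.895 0.395
outer loop
vertex 2.823 4.991 -0.812
vertex 3.226 4.435 0.234
vertex 4.025 4.661 -0.702
endloop
endfacet
facet normal 0.278 0.908 -0.315
outer loop
vertex 2.823 4.991 -0.812
vertex 4.025 4.661 -0.702
vertex 3.42 4.472 -1.781
endloop
endfacet
facet normal -0.349 0.720 -0.600
outer loop
vertex 2.823 4.991 -0.812
vertex 3.42 4.472 -1.781
vertex 2.248 4.128 -1.512
endloop
endfacet
facet normal -0.804 0.590 -0.067
outer loop
vertex 2.823 4.991 -0.812
vertex 2.248 4.128 -1.512
vertex 2.128 4.106 -0.266
endloop
endfacet
facet normal 0.650 0.394 0.650
outer loop
vertex 4.025 4.661 -0.702
vertex 3.226 4.435 0.234
vertex 4.072 3.572 -0.088
endloop
endfacet
facet normal -0.432 0.077 0.898
outer loop
vertex 3.226 4.435 0.234
vertex 2.128 4.106 -0.266
vertex 2.9 3.228 0.181
endloop
endfacet
facet normal -0.990 -0.098 -0.097
outer loop
vertex 2.128 4.106 -0.266
vertex 2.248 4.128 -1.512
vertex 2.295 3.039 -0.898
endloop
endfacet
facet normal -0.253 0.111 -0.961
outer loop
vertex 2.248 4.128 -1.512
vertex 3.42 4.472 -1.781
vertex 3.094 3.265 -1.834
endloop
endfacet
facet normal 0.761 0.415 -0.499
outer loop
vertex 3.42 4.472 -1.781
vertex 4.025 4.661 -0.702
vertex 4.192 3.594 -1.334
endloop
endfacet
facet normal 0.349 -0.720 0.600
outer loop
vertex 3.497 2.709 -0.788
vertex 4.072 3.572 -0.088
vertex 2.9 3.228 0.181
endloop
endfacet
facet normal -0.278 -0.908 0.315
outer loop
vertex 3.497 2.709 -0.788
vertex 2.9 3.228 0.181
vertex 2.295 3.039 -0.898
endloop
endfacet
facet normal -0.209 -0.895 -0.395
outer loop
vertex 3.497 2.709 -0.788
vertex 2.295 3.039 -0.898
vertex 3.094 3.265 -1.834
endloop
endfacet
facet normal 0.459 -0.699 -0.548
outer loop
vertex 3.497 2.709 -0.788
vertex 3.094 3.265 -1.834
vertex 4.192 3.594 -1.334
endloop
endfacet
facet normal 0.804 -0.590 0.067
outer loop
vertex 3.497 2.709 -0.788
vertex 4.192 3.594 -1.334
vertex 4.072 3.572 -0.088
endloop
endfacet
facet normal 0.253 -0.111 0.961
outer loop
vertex 2.9 3.228 0.181
vertex 4.072 3.572 -0.088
vertex 3.226 4.435 0.234
endloop
endfacet
facet normal -0.761 -0.415 0.499
outer loop
vertex 2.295 3.039 -0.898
vertex 2.9 3.228 0.181
vertex 2.128 4.106 -0.266
endloop
endfacet
facet normal -0.650 -0.394 -0.650
outer loop
vertex 3.094 3.265 -1.834
vertex 2.295 3.039 -0.898
vertex 2.248 4.128 -1.512
endloop
endfacet
facet normal 0.432 -0.077 -0.898
outer loop
vertex 4.192 3.594 -1.334
vertex 3.094 3.265 -1.834
vertex 3.42 4.472 -1.781
endloop
endfacet
facet normal 0.990 0.098 0.097
outer loop
vertex 4.072 3.572 -0.088
vertex 4.192 3.594 -1.334
vertex 4.025 4.661 -0.702
endloop
endfacet
facet normal 0.634 -0.200 -0.747
outer loop
vertex -2.053 -2.068 2.302
vertex -2.561 -1.373 1.684
vertex -1.75 -1.053 2.287
endloop
endfacet
facet normal 0.374 -0.098 0.922
outer loop
vertex -2.053 -2.068 2.302
vertex -1.75 -1.053 2.287
vertex -3.779 -0.987 3.116
endloop
endfacet
facet normal 0.634 -0.201 -0.747
outer loop
vertex -1.75 -1.053 2.287
vertex -2.561 -1.373 1.684
vertex -2.257 -0.357 1.669
endloop
endfacet
facet normal 0.274 0.742 0.611
outer loop
vertex -1.75 -1.053 2.287
vertex -2.257 -0.357 1.669
vertex -3.779 -0.987 3.116
endloop
endfacet
facet normal 0.635 -0.201 -0.746
outer loop
vertex -2.257 -0.357 1.669
vertex -2.561 -1.373 1.684
vertex -3.068 -0.677 1.065
endloop
endfacet
facet normal -0.374 0.927 0.011
outer loop
vertex -2.257 -0.357 1.669
vertex -3.068 -0.677 1.065
vertex -3.779 -0.987 3.116
endloop
endfacet
facet normal 0.635 -0.201 -0.746
outer loop
vertex -3.068 -0.677 1.065
vertex -2.561 -1.373 1.684
vertex -3.371 -1.692 1.08
endloop
endfacet
facet normal -0.921 0.271 -0.278
outer loop
vertex -3.068 -0.677 1.065
vertex -3.371 -1.692 1.08
vertex -3.779 -0.987 3.116
endloop
endfacet
facet normal 0.635 -0.201 -0.746
outer loop
vertex -3.371 -1.692 1.08
vertex -2.561 -1.373 1.684
vertex -2.864 -2.388 1.699
endloop
endfacet
facet normal -0.821 -0.569 0.033
outer loop
vertex -3.371 -1.692 1.08
vertex -2.864 -2.388 1.699
vertex -3.779 -0.987 3.116
endloop
endfacet
facet normal 0.634 -0.200 -0.747
outer loop
vertex -2.864 -2.388 1.699
vertex -2.561 -1.373 1.684
vertex -2.053 -2.068 2.302
endloop
endfacet
facet normal -0.173 -0.754 0.633
outer loop
vertex -2.864 -2.388 1.699
vertex -2.053 -2.068 2.302
vertex -3.779 -0.987 3.116
endloop
endfacet

endsolid
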